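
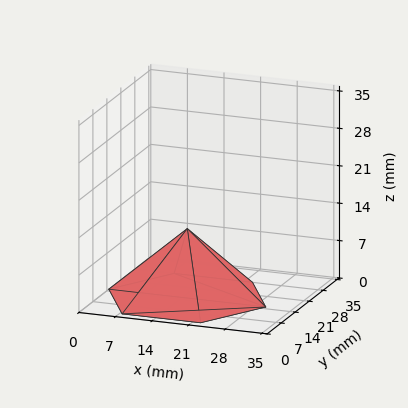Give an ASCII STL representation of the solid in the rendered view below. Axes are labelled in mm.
Reading the render: the shape is a regular 6-sided pyramid, base circumscribed radius ≈ 15 mm, apex at z ≈ 13 mm (dimensions read to the nearest mm from the axis ticks). For the STL, each face is triangulated and given an outward normal.

solid part
  facet normal 0.0000 0.0000 -1.0000
    outer loop
      vertex 7.5 28.0 0.0
      vertex 22.5 28.0 0.0
      vertex 30.0 15.0 0.0
    endloop
  endfacet
  facet normal 0.0000 0.0000 -1.0000
    outer loop
      vertex 0.0 15.0 0.0
      vertex 7.5 28.0 0.0
      vertex 30.0 15.0 0.0
    endloop
  endfacet
  facet normal 0.0000 0.0000 -1.0000
    outer loop
      vertex 7.5 2.0 0.0
      vertex 0.0 15.0 0.0
      vertex 30.0 15.0 0.0
    endloop
  endfacet
  facet normal 0.0000 0.0000 -1.0000
    outer loop
      vertex 22.5 2.0 0.0
      vertex 7.5 2.0 0.0
      vertex 30.0 15.0 0.0
    endloop
  endfacet
  facet normal 0.6127 0.3535 0.7069
    outer loop
      vertex 30.0 15.0 0.0
      vertex 22.5 28.0 0.0
      vertex 15.0 15.0 13.0
    endloop
  endfacet
  facet normal 0.0000 0.7071 0.7071
    outer loop
      vertex 22.5 28.0 0.0
      vertex 7.5 28.0 0.0
      vertex 15.0 15.0 13.0
    endloop
  endfacet
  facet normal -0.6127 0.3535 0.7069
    outer loop
      vertex 7.5 28.0 0.0
      vertex 0.0 15.0 0.0
      vertex 15.0 15.0 13.0
    endloop
  endfacet
  facet normal -0.6127 -0.3535 0.7069
    outer loop
      vertex 0.0 15.0 0.0
      vertex 7.5 2.0 0.0
      vertex 15.0 15.0 13.0
    endloop
  endfacet
  facet normal 0.0000 -0.7071 0.7071
    outer loop
      vertex 7.5 2.0 0.0
      vertex 22.5 2.0 0.0
      vertex 15.0 15.0 13.0
    endloop
  endfacet
  facet normal 0.6127 -0.3535 0.7069
    outer loop
      vertex 22.5 2.0 0.0
      vertex 30.0 15.0 0.0
      vertex 15.0 15.0 13.0
    endloop
  endfacet
endsolid part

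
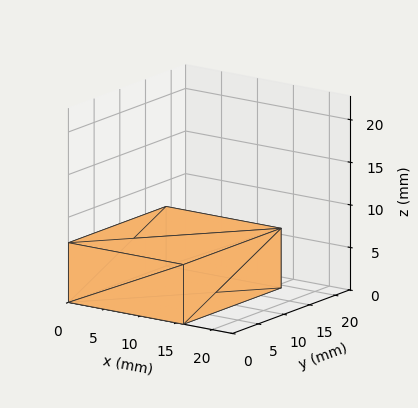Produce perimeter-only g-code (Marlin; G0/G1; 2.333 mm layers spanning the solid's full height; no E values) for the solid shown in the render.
Reading the render: the shape is a rectangular box, roughly 16 × 19 mm footprint and 7 mm tall (dimensions read to the nearest mm from the axis ticks). For the g-code, the solid's height is divided into equal slices at the stated Δz and each level perimeter traced with G1 moves after a G0 lift.

; perimeter-only toolpath
G21 ; units = mm
G90 ; absolute positioning
G28 ; home
; layer 1
G0 Z2.333
G0 X0.000 Y0.000
G1 X16.000 Y0.000
G1 X16.000 Y19.000
G1 X0.000 Y19.000
G1 X0.000 Y0.000
; layer 2
G0 Z4.667
G0 X0.000 Y0.000
G1 X16.000 Y0.000
G1 X16.000 Y19.000
G1 X0.000 Y19.000
G1 X0.000 Y0.000
; layer 3
G0 Z7.000
G0 X0.000 Y0.000
G1 X16.000 Y0.000
G1 X16.000 Y19.000
G1 X0.000 Y19.000
G1 X0.000 Y0.000
M2 ; end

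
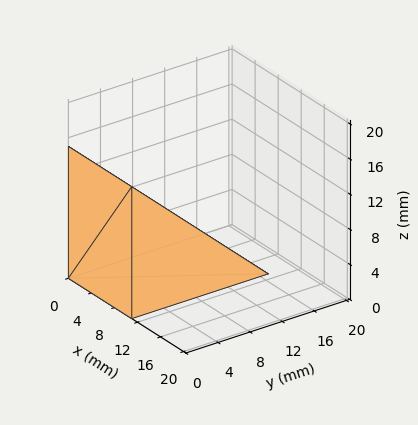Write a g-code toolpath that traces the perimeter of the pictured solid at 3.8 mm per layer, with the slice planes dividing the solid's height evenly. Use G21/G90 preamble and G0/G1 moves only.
Reading the render: the shape is a wedge (ramp): 11 × 17 mm base, rising to 15 mm along the y=0 edge and sloping linearly to z=0 at y=17 (dimensions read to the nearest mm from the axis ticks). For the g-code, the solid's height is divided into equal slices at the stated Δz and each level perimeter traced with G1 moves after a G0 lift.

; perimeter-only toolpath
G21 ; units = mm
G90 ; absolute positioning
G28 ; home
; layer 1
G0 Z3.8
G0 X0.0 Y0.0
G1 X11.0 Y0.0
G1 X11.0 Y12.8
G1 X0.0 Y12.8
G1 X0.0 Y0.0
; layer 2
G0 Z7.5
G0 X0.0 Y0.0
G1 X11.0 Y0.0
G1 X11.0 Y8.5
G1 X0.0 Y8.5
G1 X0.0 Y0.0
; layer 3
G0 Z11.2
G0 X0.0 Y0.0
G1 X11.0 Y0.0
G1 X11.0 Y4.2
G1 X0.0 Y4.2
G1 X0.0 Y0.0
M2 ; end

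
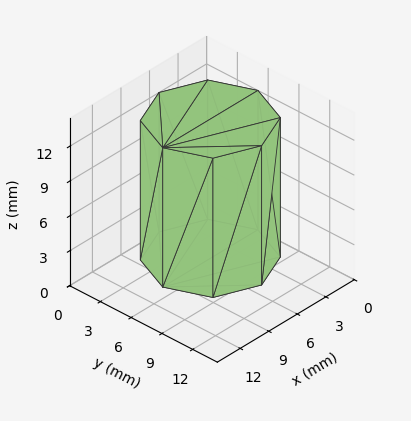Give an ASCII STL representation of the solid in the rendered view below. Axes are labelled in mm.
Reading the render: the shape is a regular 8-sided prism (a cylinder approximated with 8 flat sides), circumscribed radius ≈ 5 mm, height ≈ 12 mm (dimensions read to the nearest mm from the axis ticks). For the STL, each face is triangulated and given an outward normal.

solid part
  facet normal 0.0000 0.0000 -1.0000
    outer loop
      vertex 5.00 10.00 0.00
      vertex 8.54 8.54 0.00
      vertex 10.00 5.00 0.00
    endloop
  endfacet
  facet normal 0.0000 0.0000 -1.0000
    outer loop
      vertex 1.46 8.54 0.00
      vertex 5.00 10.00 0.00
      vertex 10.00 5.00 0.00
    endloop
  endfacet
  facet normal 0.0000 0.0000 -1.0000
    outer loop
      vertex 0.00 5.00 0.00
      vertex 1.46 8.54 0.00
      vertex 10.00 5.00 0.00
    endloop
  endfacet
  facet normal 0.0000 0.0000 -1.0000
    outer loop
      vertex 1.46 1.46 0.00
      vertex 0.00 5.00 0.00
      vertex 10.00 5.00 0.00
    endloop
  endfacet
  facet normal 0.0000 0.0000 -1.0000
    outer loop
      vertex 5.00 0.00 0.00
      vertex 1.46 1.46 0.00
      vertex 10.00 5.00 0.00
    endloop
  endfacet
  facet normal 0.0000 0.0000 -1.0000
    outer loop
      vertex 8.54 1.46 0.00
      vertex 5.00 0.00 0.00
      vertex 10.00 5.00 0.00
    endloop
  endfacet
  facet normal 0.0000 0.0000 1.0000
    outer loop
      vertex 10.00 5.00 12.00
      vertex 8.54 8.54 12.00
      vertex 5.00 10.00 12.00
    endloop
  endfacet
  facet normal 0.0000 0.0000 1.0000
    outer loop
      vertex 10.00 5.00 12.00
      vertex 5.00 10.00 12.00
      vertex 1.46 8.54 12.00
    endloop
  endfacet
  facet normal 0.0000 0.0000 1.0000
    outer loop
      vertex 10.00 5.00 12.00
      vertex 1.46 8.54 12.00
      vertex 0.00 5.00 12.00
    endloop
  endfacet
  facet normal 0.0000 0.0000 1.0000
    outer loop
      vertex 10.00 5.00 12.00
      vertex 0.00 5.00 12.00
      vertex 1.46 1.46 12.00
    endloop
  endfacet
  facet normal 0.0000 0.0000 1.0000
    outer loop
      vertex 10.00 5.00 12.00
      vertex 1.46 1.46 12.00
      vertex 5.00 0.00 12.00
    endloop
  endfacet
  facet normal 0.0000 0.0000 1.0000
    outer loop
      vertex 10.00 5.00 12.00
      vertex 5.00 0.00 12.00
      vertex 8.54 1.46 12.00
    endloop
  endfacet
  facet normal 0.9245 0.3813 0.0000
    outer loop
      vertex 10.00 5.00 0.00
      vertex 8.54 8.54 0.00
      vertex 8.54 8.54 12.00
    endloop
  endfacet
  facet normal 0.9245 0.3813 0.0000
    outer loop
      vertex 10.00 5.00 0.00
      vertex 8.54 8.54 12.00
      vertex 10.00 5.00 12.00
    endloop
  endfacet
  facet normal 0.3813 0.9245 0.0000
    outer loop
      vertex 8.54 8.54 0.00
      vertex 5.00 10.00 0.00
      vertex 5.00 10.00 12.00
    endloop
  endfacet
  facet normal 0.3813 0.9245 0.0000
    outer loop
      vertex 8.54 8.54 0.00
      vertex 5.00 10.00 12.00
      vertex 8.54 8.54 12.00
    endloop
  endfacet
  facet normal -0.3813 0.9245 0.0000
    outer loop
      vertex 5.00 10.00 0.00
      vertex 1.46 8.54 0.00
      vertex 1.46 8.54 12.00
    endloop
  endfacet
  facet normal -0.3813 0.9245 0.0000
    outer loop
      vertex 5.00 10.00 0.00
      vertex 1.46 8.54 12.00
      vertex 5.00 10.00 12.00
    endloop
  endfacet
  facet normal -0.9245 0.3813 0.0000
    outer loop
      vertex 1.46 8.54 0.00
      vertex 0.00 5.00 0.00
      vertex 0.00 5.00 12.00
    endloop
  endfacet
  facet normal -0.9245 0.3813 0.0000
    outer loop
      vertex 1.46 8.54 0.00
      vertex 0.00 5.00 12.00
      vertex 1.46 8.54 12.00
    endloop
  endfacet
  facet normal -0.9245 -0.3813 0.0000
    outer loop
      vertex 0.00 5.00 0.00
      vertex 1.46 1.46 0.00
      vertex 1.46 1.46 12.00
    endloop
  endfacet
  facet normal -0.9245 -0.3813 0.0000
    outer loop
      vertex 0.00 5.00 0.00
      vertex 1.46 1.46 12.00
      vertex 0.00 5.00 12.00
    endloop
  endfacet
  facet normal -0.3813 -0.9245 0.0000
    outer loop
      vertex 1.46 1.46 0.00
      vertex 5.00 0.00 0.00
      vertex 5.00 0.00 12.00
    endloop
  endfacet
  facet normal -0.3813 -0.9245 0.0000
    outer loop
      vertex 1.46 1.46 0.00
      vertex 5.00 0.00 12.00
      vertex 1.46 1.46 12.00
    endloop
  endfacet
  facet normal 0.3813 -0.9245 0.0000
    outer loop
      vertex 5.00 0.00 0.00
      vertex 8.54 1.46 0.00
      vertex 8.54 1.46 12.00
    endloop
  endfacet
  facet normal 0.3813 -0.9245 0.0000
    outer loop
      vertex 5.00 0.00 0.00
      vertex 8.54 1.46 12.00
      vertex 5.00 0.00 12.00
    endloop
  endfacet
  facet normal 0.9245 -0.3813 0.0000
    outer loop
      vertex 8.54 1.46 0.00
      vertex 10.00 5.00 0.00
      vertex 10.00 5.00 12.00
    endloop
  endfacet
  facet normal 0.9245 -0.3813 0.0000
    outer loop
      vertex 8.54 1.46 0.00
      vertex 10.00 5.00 12.00
      vertex 8.54 1.46 12.00
    endloop
  endfacet
endsolid part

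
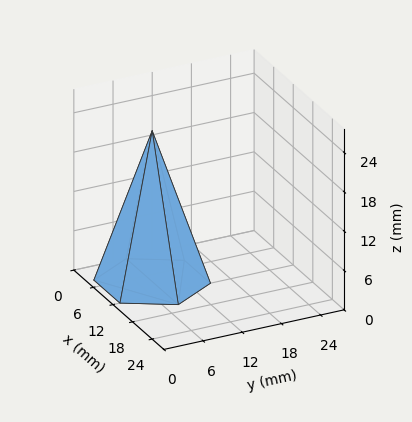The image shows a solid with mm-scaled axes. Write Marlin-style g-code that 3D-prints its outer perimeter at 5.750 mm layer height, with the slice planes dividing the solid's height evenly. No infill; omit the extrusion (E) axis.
Reading the render: the shape is a regular 6-sided pyramid, base circumscribed radius ≈ 8 mm, apex at z ≈ 23 mm (dimensions read to the nearest mm from the axis ticks). For the g-code, the solid's height is divided into equal slices at the stated Δz and each level perimeter traced with G1 moves after a G0 lift.

; perimeter-only toolpath
G21 ; units = mm
G90 ; absolute positioning
G28 ; home
; layer 1
G0 Z5.750
G0 X14.000 Y8.000
G1 X11.000 Y13.196
G1 X5.000 Y13.196
G1 X2.000 Y8.000
G1 X5.000 Y2.804
G1 X11.000 Y2.804
G1 X14.000 Y8.000
; layer 2
G0 Z11.500
G0 X12.000 Y8.000
G1 X10.000 Y11.464
G1 X6.000 Y11.464
G1 X4.000 Y8.000
G1 X6.000 Y4.536
G1 X10.000 Y4.536
G1 X12.000 Y8.000
; layer 3
G0 Z17.250
G0 X10.000 Y8.000
G1 X9.000 Y9.732
G1 X7.000 Y9.732
G1 X6.000 Y8.000
G1 X7.000 Y6.268
G1 X9.000 Y6.268
G1 X10.000 Y8.000
M2 ; end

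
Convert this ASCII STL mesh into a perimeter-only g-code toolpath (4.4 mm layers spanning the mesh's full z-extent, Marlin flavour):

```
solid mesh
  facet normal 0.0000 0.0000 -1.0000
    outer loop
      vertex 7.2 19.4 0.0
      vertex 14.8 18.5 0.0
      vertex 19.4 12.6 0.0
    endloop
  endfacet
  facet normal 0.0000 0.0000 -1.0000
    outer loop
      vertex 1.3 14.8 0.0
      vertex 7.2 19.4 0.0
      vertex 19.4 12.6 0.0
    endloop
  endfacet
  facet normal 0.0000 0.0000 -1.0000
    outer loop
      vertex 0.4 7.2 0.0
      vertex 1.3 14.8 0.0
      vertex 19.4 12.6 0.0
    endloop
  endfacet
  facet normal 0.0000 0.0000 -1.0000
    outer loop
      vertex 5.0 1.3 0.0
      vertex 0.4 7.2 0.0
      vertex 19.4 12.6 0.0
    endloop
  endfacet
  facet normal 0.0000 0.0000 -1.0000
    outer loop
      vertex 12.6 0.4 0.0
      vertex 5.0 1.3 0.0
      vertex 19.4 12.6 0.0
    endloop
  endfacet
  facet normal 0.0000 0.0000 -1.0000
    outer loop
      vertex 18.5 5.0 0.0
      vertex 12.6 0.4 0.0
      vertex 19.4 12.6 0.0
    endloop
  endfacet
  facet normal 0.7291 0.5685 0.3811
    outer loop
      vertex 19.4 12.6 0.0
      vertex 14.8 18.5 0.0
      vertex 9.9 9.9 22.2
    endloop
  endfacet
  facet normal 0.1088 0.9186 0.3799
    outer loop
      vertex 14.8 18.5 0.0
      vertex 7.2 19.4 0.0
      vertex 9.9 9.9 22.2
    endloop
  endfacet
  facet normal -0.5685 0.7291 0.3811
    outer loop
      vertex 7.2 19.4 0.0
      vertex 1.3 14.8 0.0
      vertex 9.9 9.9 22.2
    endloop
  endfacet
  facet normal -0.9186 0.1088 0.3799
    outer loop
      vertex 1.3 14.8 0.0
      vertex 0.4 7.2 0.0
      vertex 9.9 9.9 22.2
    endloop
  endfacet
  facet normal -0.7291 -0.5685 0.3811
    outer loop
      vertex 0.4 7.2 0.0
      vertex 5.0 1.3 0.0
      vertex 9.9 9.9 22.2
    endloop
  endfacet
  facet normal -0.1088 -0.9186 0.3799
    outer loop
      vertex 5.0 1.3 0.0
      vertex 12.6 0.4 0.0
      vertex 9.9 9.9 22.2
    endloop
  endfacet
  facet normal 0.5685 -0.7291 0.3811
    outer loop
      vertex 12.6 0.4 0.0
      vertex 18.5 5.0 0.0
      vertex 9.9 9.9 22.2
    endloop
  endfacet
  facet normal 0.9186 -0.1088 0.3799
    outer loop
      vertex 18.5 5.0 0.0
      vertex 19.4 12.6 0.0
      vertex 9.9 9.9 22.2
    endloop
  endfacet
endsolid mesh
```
; perimeter-only toolpath
G21 ; units = mm
G90 ; absolute positioning
G28 ; home
; layer 1
G0 Z4.4
G0 X17.5 Y12.1
G1 X13.8 Y16.8
G1 X7.7 Y17.5
G1 X3.0 Y13.8
G1 X2.3 Y7.7
G1 X6.0 Y3.0
G1 X12.1 Y2.3
G1 X16.8 Y6.0
G1 X17.5 Y12.1
; layer 2
G0 Z8.9
G0 X15.6 Y11.5
G1 X12.8 Y15.1
G1 X8.3 Y15.6
G1 X4.7 Y12.8
G1 X4.2 Y8.3
G1 X7.0 Y4.7
G1 X11.5 Y4.2
G1 X15.1 Y7.0
G1 X15.6 Y11.5
; layer 3
G0 Z13.3
G0 X13.7 Y11.0
G1 X11.9 Y13.3
G1 X8.8 Y13.7
G1 X6.5 Y11.9
G1 X6.1 Y8.8
G1 X7.9 Y6.5
G1 X11.0 Y6.1
G1 X13.3 Y7.9
G1 X13.7 Y11.0
; layer 4
G0 Z17.8
G0 X11.8 Y10.4
G1 X10.9 Y11.6
G1 X9.4 Y11.8
G1 X8.2 Y10.9
G1 X8.0 Y9.4
G1 X8.9 Y8.2
G1 X10.4 Y8.0
G1 X11.6 Y8.9
G1 X11.8 Y10.4
M2 ; end

The solid is a regular 8-sided pyramid, base circumscribed radius ≈ 9.9 mm, apex at z ≈ 22.2 mm. Slicing at Δz = 4.4 mm — 5 equal slices spanning the solid's height, so layer i sits at z = i·h/5 — gives 4 non-empty perimeters. Each is a 8-segment closed polygon; G0 lifts to the layer z and rapids to the start vertex, then G1 traces the edges. The cross-section shrinks linearly with z (the slice at the apex is degenerate and omitted).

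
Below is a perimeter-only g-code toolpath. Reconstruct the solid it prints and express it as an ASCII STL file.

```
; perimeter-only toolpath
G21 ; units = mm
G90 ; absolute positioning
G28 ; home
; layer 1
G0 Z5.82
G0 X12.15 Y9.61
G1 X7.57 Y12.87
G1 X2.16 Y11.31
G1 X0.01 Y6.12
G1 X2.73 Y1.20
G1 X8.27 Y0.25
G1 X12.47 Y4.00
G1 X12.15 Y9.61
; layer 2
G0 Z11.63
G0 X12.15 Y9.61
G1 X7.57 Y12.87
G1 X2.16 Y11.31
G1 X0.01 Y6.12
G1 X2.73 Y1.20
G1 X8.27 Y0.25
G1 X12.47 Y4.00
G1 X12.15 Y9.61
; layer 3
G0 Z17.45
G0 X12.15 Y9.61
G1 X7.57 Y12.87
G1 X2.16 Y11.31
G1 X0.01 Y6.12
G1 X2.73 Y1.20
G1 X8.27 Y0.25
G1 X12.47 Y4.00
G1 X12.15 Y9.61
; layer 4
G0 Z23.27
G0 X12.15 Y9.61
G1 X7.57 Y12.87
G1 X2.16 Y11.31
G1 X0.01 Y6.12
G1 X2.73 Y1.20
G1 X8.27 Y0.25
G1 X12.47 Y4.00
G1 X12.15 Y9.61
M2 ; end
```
solid part
  facet normal 0.0000 0.0000 -1.0000
    outer loop
      vertex 2.16 11.31 0.00
      vertex 7.57 12.87 0.00
      vertex 12.15 9.61 0.00
    endloop
  endfacet
  facet normal 0.0000 0.0000 -1.0000
    outer loop
      vertex 0.01 6.12 0.00
      vertex 2.16 11.31 0.00
      vertex 12.15 9.61 0.00
    endloop
  endfacet
  facet normal 0.0000 0.0000 -1.0000
    outer loop
      vertex 2.73 1.20 0.00
      vertex 0.01 6.12 0.00
      vertex 12.15 9.61 0.00
    endloop
  endfacet
  facet normal 0.0000 0.0000 -1.0000
    outer loop
      vertex 8.27 0.25 0.00
      vertex 2.73 1.20 0.00
      vertex 12.15 9.61 0.00
    endloop
  endfacet
  facet normal 0.0000 0.0000 -1.0000
    outer loop
      vertex 12.47 4.00 0.00
      vertex 8.27 0.25 0.00
      vertex 12.15 9.61 0.00
    endloop
  endfacet
  facet normal 0.0000 0.0000 1.0000
    outer loop
      vertex 12.15 9.61 23.27
      vertex 7.57 12.87 23.27
      vertex 2.16 11.31 23.27
    endloop
  endfacet
  facet normal 0.0000 0.0000 1.0000
    outer loop
      vertex 12.15 9.61 23.27
      vertex 2.16 11.31 23.27
      vertex 0.01 6.12 23.27
    endloop
  endfacet
  facet normal 0.0000 0.0000 1.0000
    outer loop
      vertex 12.15 9.61 23.27
      vertex 0.01 6.12 23.27
      vertex 2.73 1.20 23.27
    endloop
  endfacet
  facet normal 0.0000 0.0000 1.0000
    outer loop
      vertex 12.15 9.61 23.27
      vertex 2.73 1.20 23.27
      vertex 8.27 0.25 23.27
    endloop
  endfacet
  facet normal 0.0000 0.0000 1.0000
    outer loop
      vertex 12.15 9.61 23.27
      vertex 8.27 0.25 23.27
      vertex 12.47 4.00 23.27
    endloop
  endfacet
  facet normal 0.5799 0.8147 0.0000
    outer loop
      vertex 12.15 9.61 0.00
      vertex 7.57 12.87 0.00
      vertex 7.57 12.87 23.27
    endloop
  endfacet
  facet normal 0.5799 0.8147 0.0000
    outer loop
      vertex 12.15 9.61 0.00
      vertex 7.57 12.87 23.27
      vertex 12.15 9.61 23.27
    endloop
  endfacet
  facet normal -0.2771 0.9609 0.0000
    outer loop
      vertex 7.57 12.87 0.00
      vertex 2.16 11.31 0.00
      vertex 2.16 11.31 23.27
    endloop
  endfacet
  facet normal -0.2771 0.9609 0.0000
    outer loop
      vertex 7.57 12.87 0.00
      vertex 2.16 11.31 23.27
      vertex 7.57 12.87 23.27
    endloop
  endfacet
  facet normal -0.9239 0.3827 0.0000
    outer loop
      vertex 2.16 11.31 0.00
      vertex 0.01 6.12 0.00
      vertex 0.01 6.12 23.27
    endloop
  endfacet
  facet normal -0.9239 0.3827 0.0000
    outer loop
      vertex 2.16 11.31 0.00
      vertex 0.01 6.12 23.27
      vertex 2.16 11.31 23.27
    endloop
  endfacet
  facet normal -0.8752 -0.4838 0.0000
    outer loop
      vertex 0.01 6.12 0.00
      vertex 2.73 1.20 0.00
      vertex 2.73 1.20 23.27
    endloop
  endfacet
  facet normal -0.8752 -0.4838 0.0000
    outer loop
      vertex 0.01 6.12 0.00
      vertex 2.73 1.20 23.27
      vertex 0.01 6.12 23.27
    endloop
  endfacet
  facet normal -0.1690 -0.9856 0.0000
    outer loop
      vertex 2.73 1.20 0.00
      vertex 8.27 0.25 0.00
      vertex 8.27 0.25 23.27
    endloop
  endfacet
  facet normal -0.1690 -0.9856 0.0000
    outer loop
      vertex 2.73 1.20 0.00
      vertex 8.27 0.25 23.27
      vertex 2.73 1.20 23.27
    endloop
  endfacet
  facet normal 0.6660 -0.7459 0.0000
    outer loop
      vertex 8.27 0.25 0.00
      vertex 12.47 4.00 0.00
      vertex 12.47 4.00 23.27
    endloop
  endfacet
  facet normal 0.6660 -0.7459 0.0000
    outer loop
      vertex 8.27 0.25 0.00
      vertex 12.47 4.00 23.27
      vertex 8.27 0.25 23.27
    endloop
  endfacet
  facet normal 0.9984 0.0569 0.0000
    outer loop
      vertex 12.47 4.00 0.00
      vertex 12.15 9.61 0.00
      vertex 12.15 9.61 23.27
    endloop
  endfacet
  facet normal 0.9984 0.0569 0.0000
    outer loop
      vertex 12.47 4.00 0.00
      vertex 12.15 9.61 23.27
      vertex 12.47 4.00 23.27
    endloop
  endfacet
endsolid part

The G0 Z moves step by Δz≈5.82 mm. Every layer's G1 loop is the same polygon, so the solid is a straight extrusion of it from z=0 to z≈23.3. Closing with flat bottom and top caps and triangulating gives 24 facets — a regular 7-sided prism (a cylinder approximated with 7 flat sides), circumscribed radius ≈ 6.48 mm, height ≈ 23.3 mm.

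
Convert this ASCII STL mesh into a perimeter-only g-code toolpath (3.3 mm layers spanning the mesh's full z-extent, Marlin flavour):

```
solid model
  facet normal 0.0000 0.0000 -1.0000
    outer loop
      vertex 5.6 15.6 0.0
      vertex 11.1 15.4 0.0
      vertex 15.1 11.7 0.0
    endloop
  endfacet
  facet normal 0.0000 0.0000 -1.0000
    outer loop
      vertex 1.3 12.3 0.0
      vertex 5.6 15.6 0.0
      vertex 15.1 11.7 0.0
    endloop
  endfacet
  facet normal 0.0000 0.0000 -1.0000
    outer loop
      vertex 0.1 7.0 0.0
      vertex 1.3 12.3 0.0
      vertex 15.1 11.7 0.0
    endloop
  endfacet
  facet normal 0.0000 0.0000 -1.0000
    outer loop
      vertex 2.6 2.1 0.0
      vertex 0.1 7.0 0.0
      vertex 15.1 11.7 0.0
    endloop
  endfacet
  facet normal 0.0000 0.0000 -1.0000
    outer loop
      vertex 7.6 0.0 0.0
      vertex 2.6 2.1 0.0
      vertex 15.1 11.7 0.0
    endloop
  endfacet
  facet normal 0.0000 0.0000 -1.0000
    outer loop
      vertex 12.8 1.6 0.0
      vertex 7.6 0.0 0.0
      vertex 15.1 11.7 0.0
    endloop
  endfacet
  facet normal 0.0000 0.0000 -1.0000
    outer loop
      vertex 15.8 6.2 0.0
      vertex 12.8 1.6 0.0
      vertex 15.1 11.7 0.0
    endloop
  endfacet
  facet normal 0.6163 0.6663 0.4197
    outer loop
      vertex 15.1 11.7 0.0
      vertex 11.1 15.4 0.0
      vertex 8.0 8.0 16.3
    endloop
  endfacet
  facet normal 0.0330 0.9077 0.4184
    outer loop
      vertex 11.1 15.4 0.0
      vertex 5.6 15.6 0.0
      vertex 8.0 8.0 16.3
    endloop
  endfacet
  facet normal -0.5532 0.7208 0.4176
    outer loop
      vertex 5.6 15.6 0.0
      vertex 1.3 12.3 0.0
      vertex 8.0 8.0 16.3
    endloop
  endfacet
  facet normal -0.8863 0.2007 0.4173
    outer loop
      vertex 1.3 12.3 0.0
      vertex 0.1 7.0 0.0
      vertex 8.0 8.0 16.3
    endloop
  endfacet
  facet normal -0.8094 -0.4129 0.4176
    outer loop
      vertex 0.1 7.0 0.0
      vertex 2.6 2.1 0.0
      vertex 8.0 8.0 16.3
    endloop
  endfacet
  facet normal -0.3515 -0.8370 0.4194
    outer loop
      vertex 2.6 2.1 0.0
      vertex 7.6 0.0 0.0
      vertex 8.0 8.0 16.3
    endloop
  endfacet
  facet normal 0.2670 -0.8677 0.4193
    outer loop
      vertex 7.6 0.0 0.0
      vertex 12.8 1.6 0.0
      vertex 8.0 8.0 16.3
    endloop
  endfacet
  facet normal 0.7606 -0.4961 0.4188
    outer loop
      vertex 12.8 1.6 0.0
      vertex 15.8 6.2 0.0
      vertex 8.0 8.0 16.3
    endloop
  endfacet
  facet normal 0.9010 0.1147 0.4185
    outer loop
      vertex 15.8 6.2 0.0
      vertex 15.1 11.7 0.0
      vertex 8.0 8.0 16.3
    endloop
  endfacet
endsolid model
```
; perimeter-only toolpath
G21 ; units = mm
G90 ; absolute positioning
G28 ; home
; layer 1
G0 Z3.3
G0 X13.7 Y11.0
G1 X10.5 Y13.9
G1 X6.1 Y14.1
G1 X2.6 Y11.4
G1 X1.7 Y7.2
G1 X3.7 Y3.3
G1 X7.7 Y1.6
G1 X11.8 Y2.9
G1 X14.2 Y6.6
G1 X13.7 Y11.0
; layer 2
G0 Z6.5
G0 X12.3 Y10.2
G1 X9.9 Y12.4
G1 X6.6 Y12.6
G1 X4.0 Y10.6
G1 X3.3 Y7.4
G1 X4.8 Y4.5
G1 X7.8 Y3.2
G1 X10.9 Y4.2
G1 X12.7 Y6.9
G1 X12.3 Y10.2
; layer 3
G0 Z9.8
G0 X10.8 Y9.5
G1 X9.2 Y11.0
G1 X7.0 Y11.0
G1 X5.3 Y9.7
G1 X4.8 Y7.6
G1 X5.8 Y5.6
G1 X7.8 Y4.8
G1 X9.9 Y5.4
G1 X11.1 Y7.3
G1 X10.8 Y9.5
; layer 4
G0 Z13.0
G0 X9.4 Y8.7
G1 X8.6 Y9.5
G1 X7.5 Y9.5
G1 X6.7 Y8.9
G1 X6.4 Y7.8
G1 X6.9 Y6.8
G1 X7.9 Y6.4
G1 X9.0 Y6.7
G1 X9.6 Y7.6
G1 X9.4 Y8.7
M2 ; end

The solid is a regular 9-sided pyramid, base circumscribed radius ≈ 8 mm, apex at z ≈ 16.3 mm. Slicing at Δz = 3.3 mm — 5 equal slices spanning the solid's height, so layer i sits at z = i·h/5 — gives 4 non-empty perimeters. Each is a 9-segment closed polygon; G0 lifts to the layer z and rapids to the start vertex, then G1 traces the edges. The cross-section shrinks linearly with z (the slice at the apex is degenerate and omitted).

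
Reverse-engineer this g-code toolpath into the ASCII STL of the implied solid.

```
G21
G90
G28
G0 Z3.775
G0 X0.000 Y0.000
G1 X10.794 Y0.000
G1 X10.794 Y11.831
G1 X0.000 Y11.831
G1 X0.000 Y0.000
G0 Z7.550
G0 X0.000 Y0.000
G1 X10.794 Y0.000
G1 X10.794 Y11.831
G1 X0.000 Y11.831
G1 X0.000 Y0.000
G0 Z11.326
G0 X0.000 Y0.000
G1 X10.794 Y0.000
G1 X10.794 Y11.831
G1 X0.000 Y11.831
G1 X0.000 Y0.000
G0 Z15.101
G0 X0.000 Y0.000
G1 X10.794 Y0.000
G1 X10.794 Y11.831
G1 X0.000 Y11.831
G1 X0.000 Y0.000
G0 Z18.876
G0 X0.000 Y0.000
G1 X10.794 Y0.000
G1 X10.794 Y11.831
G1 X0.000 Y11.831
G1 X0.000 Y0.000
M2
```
solid part
  facet normal 0.0000 0.0000 -1.0000
    outer loop
      vertex 10.794 11.831 0.000
      vertex 10.794 0.000 0.000
      vertex 0.000 0.000 0.000
    endloop
  endfacet
  facet normal 0.0000 0.0000 -1.0000
    outer loop
      vertex 0.000 11.831 0.000
      vertex 10.794 11.831 0.000
      vertex 0.000 0.000 0.000
    endloop
  endfacet
  facet normal 0.0000 0.0000 1.0000
    outer loop
      vertex 0.000 0.000 18.876
      vertex 10.794 0.000 18.876
      vertex 10.794 11.831 18.876
    endloop
  endfacet
  facet normal 0.0000 0.0000 1.0000
    outer loop
      vertex 0.000 0.000 18.876
      vertex 10.794 11.831 18.876
      vertex 0.000 11.831 18.876
    endloop
  endfacet
  facet normal 0.0000 -1.0000 0.0000
    outer loop
      vertex 0.000 0.000 0.000
      vertex 10.794 0.000 0.000
      vertex 10.794 0.000 18.876
    endloop
  endfacet
  facet normal 0.0000 -1.0000 0.0000
    outer loop
      vertex 0.000 0.000 0.000
      vertex 10.794 0.000 18.876
      vertex 0.000 0.000 18.876
    endloop
  endfacet
  facet normal 0.0000 1.0000 0.0000
    outer loop
      vertex 10.794 11.831 18.876
      vertex 10.794 11.831 0.000
      vertex 0.000 11.831 0.000
    endloop
  endfacet
  facet normal 0.0000 1.0000 0.0000
    outer loop
      vertex 0.000 11.831 18.876
      vertex 10.794 11.831 18.876
      vertex 0.000 11.831 0.000
    endloop
  endfacet
  facet normal -1.0000 0.0000 0.0000
    outer loop
      vertex 0.000 11.831 18.876
      vertex 0.000 11.831 0.000
      vertex 0.000 0.000 0.000
    endloop
  endfacet
  facet normal -1.0000 0.0000 0.0000
    outer loop
      vertex 0.000 0.000 18.876
      vertex 0.000 11.831 18.876
      vertex 0.000 0.000 0.000
    endloop
  endfacet
  facet normal 1.0000 0.0000 0.0000
    outer loop
      vertex 10.794 0.000 0.000
      vertex 10.794 11.831 0.000
      vertex 10.794 11.831 18.876
    endloop
  endfacet
  facet normal 1.0000 0.0000 0.0000
    outer loop
      vertex 10.794 0.000 0.000
      vertex 10.794 11.831 18.876
      vertex 10.794 0.000 18.876
    endloop
  endfacet
endsolid part

The G0 Z moves step by Δz≈3.775 mm. Every layer's G1 loop is the same polygon, so the solid is a straight extrusion of it from z=0 to z≈18.9. Closing with flat bottom and top caps and triangulating gives 12 facets — a rectangular box, roughly 10.8 × 11.8 mm footprint and 18.9 mm tall.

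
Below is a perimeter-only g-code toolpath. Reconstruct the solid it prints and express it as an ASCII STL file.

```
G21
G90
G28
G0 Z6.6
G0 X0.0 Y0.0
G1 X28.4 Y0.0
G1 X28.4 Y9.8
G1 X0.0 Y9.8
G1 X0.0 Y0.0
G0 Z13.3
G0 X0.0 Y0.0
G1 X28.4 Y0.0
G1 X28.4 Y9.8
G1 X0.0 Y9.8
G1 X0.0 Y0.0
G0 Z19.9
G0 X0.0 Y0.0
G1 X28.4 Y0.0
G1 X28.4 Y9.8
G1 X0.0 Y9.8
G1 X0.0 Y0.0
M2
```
solid part
  facet normal 0.0000 0.0000 -1.0000
    outer loop
      vertex 28.4 9.8 0.0
      vertex 28.4 0.0 0.0
      vertex 0.0 0.0 0.0
    endloop
  endfacet
  facet normal 0.0000 0.0000 -1.0000
    outer loop
      vertex 0.0 9.8 0.0
      vertex 28.4 9.8 0.0
      vertex 0.0 0.0 0.0
    endloop
  endfacet
  facet normal 0.0000 0.0000 1.0000
    outer loop
      vertex 0.0 0.0 19.9
      vertex 28.4 0.0 19.9
      vertex 28.4 9.8 19.9
    endloop
  endfacet
  facet normal 0.0000 0.0000 1.0000
    outer loop
      vertex 0.0 0.0 19.9
      vertex 28.4 9.8 19.9
      vertex 0.0 9.8 19.9
    endloop
  endfacet
  facet normal 0.0000 -1.0000 0.0000
    outer loop
      vertex 0.0 0.0 0.0
      vertex 28.4 0.0 0.0
      vertex 28.4 0.0 19.9
    endloop
  endfacet
  facet normal 0.0000 -1.0000 0.0000
    outer loop
      vertex 0.0 0.0 0.0
      vertex 28.4 0.0 19.9
      vertex 0.0 0.0 19.9
    endloop
  endfacet
  facet normal 0.0000 1.0000 0.0000
    outer loop
      vertex 28.4 9.8 19.9
      vertex 28.4 9.8 0.0
      vertex 0.0 9.8 0.0
    endloop
  endfacet
  facet normal 0.0000 1.0000 0.0000
    outer loop
      vertex 0.0 9.8 19.9
      vertex 28.4 9.8 19.9
      vertex 0.0 9.8 0.0
    endloop
  endfacet
  facet normal -1.0000 0.0000 0.0000
    outer loop
      vertex 0.0 9.8 19.9
      vertex 0.0 9.8 0.0
      vertex 0.0 0.0 0.0
    endloop
  endfacet
  facet normal -1.0000 0.0000 0.0000
    outer loop
      vertex 0.0 0.0 19.9
      vertex 0.0 9.8 19.9
      vertex 0.0 0.0 0.0
    endloop
  endfacet
  facet normal 1.0000 0.0000 0.0000
    outer loop
      vertex 28.4 0.0 0.0
      vertex 28.4 9.8 0.0
      vertex 28.4 9.8 19.9
    endloop
  endfacet
  facet normal 1.0000 0.0000 0.0000
    outer loop
      vertex 28.4 0.0 0.0
      vertex 28.4 9.8 19.9
      vertex 28.4 0.0 19.9
    endloop
  endfacet
endsolid part

The G0 Z moves step by Δz≈6.6 mm. Every layer's G1 loop is the same polygon, so the solid is a straight extrusion of it from z=0 to z≈19.9. Closing with flat bottom and top caps and triangulating gives 12 facets — a rectangular box, roughly 28.4 × 9.8 mm footprint and 19.9 mm tall.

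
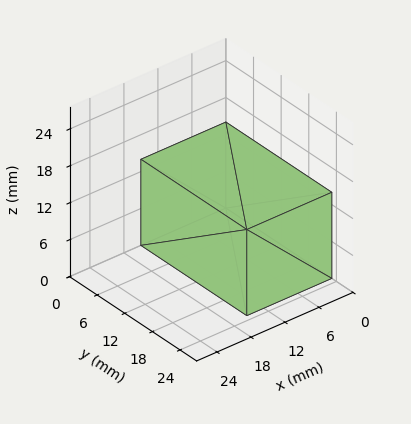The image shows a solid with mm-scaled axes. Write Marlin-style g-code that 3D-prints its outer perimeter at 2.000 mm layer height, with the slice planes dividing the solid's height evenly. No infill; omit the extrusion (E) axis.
Reading the render: the shape is a rectangular box, roughly 15 × 23 mm footprint and 14 mm tall (dimensions read to the nearest mm from the axis ticks). For the g-code, the solid's height is divided into equal slices at the stated Δz and each level perimeter traced with G1 moves after a G0 lift.

; perimeter-only toolpath
G21 ; units = mm
G90 ; absolute positioning
G28 ; home
; layer 1
G0 Z2.000
G0 X0.000 Y0.000
G1 X15.000 Y0.000
G1 X15.000 Y23.000
G1 X0.000 Y23.000
G1 X0.000 Y0.000
; layer 2
G0 Z4.000
G0 X0.000 Y0.000
G1 X15.000 Y0.000
G1 X15.000 Y23.000
G1 X0.000 Y23.000
G1 X0.000 Y0.000
; layer 3
G0 Z6.000
G0 X0.000 Y0.000
G1 X15.000 Y0.000
G1 X15.000 Y23.000
G1 X0.000 Y23.000
G1 X0.000 Y0.000
; layer 4
G0 Z8.000
G0 X0.000 Y0.000
G1 X15.000 Y0.000
G1 X15.000 Y23.000
G1 X0.000 Y23.000
G1 X0.000 Y0.000
; layer 5
G0 Z10.000
G0 X0.000 Y0.000
G1 X15.000 Y0.000
G1 X15.000 Y23.000
G1 X0.000 Y23.000
G1 X0.000 Y0.000
; layer 6
G0 Z12.000
G0 X0.000 Y0.000
G1 X15.000 Y0.000
G1 X15.000 Y23.000
G1 X0.000 Y23.000
G1 X0.000 Y0.000
; layer 7
G0 Z14.000
G0 X0.000 Y0.000
G1 X15.000 Y0.000
G1 X15.000 Y23.000
G1 X0.000 Y23.000
G1 X0.000 Y0.000
M2 ; end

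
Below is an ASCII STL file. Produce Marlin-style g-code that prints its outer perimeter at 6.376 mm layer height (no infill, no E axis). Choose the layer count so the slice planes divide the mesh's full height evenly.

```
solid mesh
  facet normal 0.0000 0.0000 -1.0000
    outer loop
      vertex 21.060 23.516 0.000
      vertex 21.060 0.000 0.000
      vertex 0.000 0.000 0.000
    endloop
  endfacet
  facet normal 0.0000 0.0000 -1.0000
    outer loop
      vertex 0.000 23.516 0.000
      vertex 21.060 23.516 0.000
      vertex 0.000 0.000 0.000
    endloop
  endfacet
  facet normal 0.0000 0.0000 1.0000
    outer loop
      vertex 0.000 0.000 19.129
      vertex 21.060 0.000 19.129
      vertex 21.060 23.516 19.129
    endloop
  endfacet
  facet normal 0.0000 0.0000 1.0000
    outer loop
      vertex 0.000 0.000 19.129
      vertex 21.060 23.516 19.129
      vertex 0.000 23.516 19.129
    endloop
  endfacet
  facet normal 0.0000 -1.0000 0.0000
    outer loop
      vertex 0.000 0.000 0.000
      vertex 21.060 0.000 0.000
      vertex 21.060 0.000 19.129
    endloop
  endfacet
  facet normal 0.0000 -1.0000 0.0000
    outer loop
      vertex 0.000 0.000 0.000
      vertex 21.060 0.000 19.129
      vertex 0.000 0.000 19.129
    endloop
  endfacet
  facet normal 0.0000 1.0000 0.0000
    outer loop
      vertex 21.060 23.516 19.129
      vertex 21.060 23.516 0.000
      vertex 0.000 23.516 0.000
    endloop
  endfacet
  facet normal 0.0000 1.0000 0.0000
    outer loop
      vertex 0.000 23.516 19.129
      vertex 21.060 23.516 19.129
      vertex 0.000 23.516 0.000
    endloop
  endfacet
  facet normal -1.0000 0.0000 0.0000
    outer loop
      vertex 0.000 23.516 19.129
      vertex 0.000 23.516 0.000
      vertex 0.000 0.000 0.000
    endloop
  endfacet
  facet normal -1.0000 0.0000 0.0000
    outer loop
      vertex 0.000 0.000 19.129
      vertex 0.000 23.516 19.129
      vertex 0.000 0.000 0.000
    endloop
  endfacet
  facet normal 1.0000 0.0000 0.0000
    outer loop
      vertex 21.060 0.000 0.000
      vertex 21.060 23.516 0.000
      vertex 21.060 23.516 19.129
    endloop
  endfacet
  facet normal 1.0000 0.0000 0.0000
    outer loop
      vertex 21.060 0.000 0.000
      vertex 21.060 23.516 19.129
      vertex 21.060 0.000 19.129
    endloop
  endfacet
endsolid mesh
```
; perimeter-only toolpath
G21 ; units = mm
G90 ; absolute positioning
G28 ; home
; layer 1
G0 Z6.376
G0 X0.000 Y0.000
G1 X21.060 Y0.000
G1 X21.060 Y23.516
G1 X0.000 Y23.516
G1 X0.000 Y0.000
; layer 2
G0 Z12.753
G0 X0.000 Y0.000
G1 X21.060 Y0.000
G1 X21.060 Y23.516
G1 X0.000 Y23.516
G1 X0.000 Y0.000
; layer 3
G0 Z19.129
G0 X0.000 Y0.000
G1 X21.060 Y0.000
G1 X21.060 Y23.516
G1 X0.000 Y23.516
G1 X0.000 Y0.000
M2 ; end

The solid is a rectangular box, roughly 21.1 × 23.5 mm footprint and 19.1 mm tall. Slicing at Δz = 6.376 mm — 3 equal slices spanning the solid's height, so layer i sits at z = i·h/3 — gives 3 non-empty perimeters. Each is a 4-segment closed polygon; G0 lifts to the layer z and rapids to the start vertex, then G1 traces the edges.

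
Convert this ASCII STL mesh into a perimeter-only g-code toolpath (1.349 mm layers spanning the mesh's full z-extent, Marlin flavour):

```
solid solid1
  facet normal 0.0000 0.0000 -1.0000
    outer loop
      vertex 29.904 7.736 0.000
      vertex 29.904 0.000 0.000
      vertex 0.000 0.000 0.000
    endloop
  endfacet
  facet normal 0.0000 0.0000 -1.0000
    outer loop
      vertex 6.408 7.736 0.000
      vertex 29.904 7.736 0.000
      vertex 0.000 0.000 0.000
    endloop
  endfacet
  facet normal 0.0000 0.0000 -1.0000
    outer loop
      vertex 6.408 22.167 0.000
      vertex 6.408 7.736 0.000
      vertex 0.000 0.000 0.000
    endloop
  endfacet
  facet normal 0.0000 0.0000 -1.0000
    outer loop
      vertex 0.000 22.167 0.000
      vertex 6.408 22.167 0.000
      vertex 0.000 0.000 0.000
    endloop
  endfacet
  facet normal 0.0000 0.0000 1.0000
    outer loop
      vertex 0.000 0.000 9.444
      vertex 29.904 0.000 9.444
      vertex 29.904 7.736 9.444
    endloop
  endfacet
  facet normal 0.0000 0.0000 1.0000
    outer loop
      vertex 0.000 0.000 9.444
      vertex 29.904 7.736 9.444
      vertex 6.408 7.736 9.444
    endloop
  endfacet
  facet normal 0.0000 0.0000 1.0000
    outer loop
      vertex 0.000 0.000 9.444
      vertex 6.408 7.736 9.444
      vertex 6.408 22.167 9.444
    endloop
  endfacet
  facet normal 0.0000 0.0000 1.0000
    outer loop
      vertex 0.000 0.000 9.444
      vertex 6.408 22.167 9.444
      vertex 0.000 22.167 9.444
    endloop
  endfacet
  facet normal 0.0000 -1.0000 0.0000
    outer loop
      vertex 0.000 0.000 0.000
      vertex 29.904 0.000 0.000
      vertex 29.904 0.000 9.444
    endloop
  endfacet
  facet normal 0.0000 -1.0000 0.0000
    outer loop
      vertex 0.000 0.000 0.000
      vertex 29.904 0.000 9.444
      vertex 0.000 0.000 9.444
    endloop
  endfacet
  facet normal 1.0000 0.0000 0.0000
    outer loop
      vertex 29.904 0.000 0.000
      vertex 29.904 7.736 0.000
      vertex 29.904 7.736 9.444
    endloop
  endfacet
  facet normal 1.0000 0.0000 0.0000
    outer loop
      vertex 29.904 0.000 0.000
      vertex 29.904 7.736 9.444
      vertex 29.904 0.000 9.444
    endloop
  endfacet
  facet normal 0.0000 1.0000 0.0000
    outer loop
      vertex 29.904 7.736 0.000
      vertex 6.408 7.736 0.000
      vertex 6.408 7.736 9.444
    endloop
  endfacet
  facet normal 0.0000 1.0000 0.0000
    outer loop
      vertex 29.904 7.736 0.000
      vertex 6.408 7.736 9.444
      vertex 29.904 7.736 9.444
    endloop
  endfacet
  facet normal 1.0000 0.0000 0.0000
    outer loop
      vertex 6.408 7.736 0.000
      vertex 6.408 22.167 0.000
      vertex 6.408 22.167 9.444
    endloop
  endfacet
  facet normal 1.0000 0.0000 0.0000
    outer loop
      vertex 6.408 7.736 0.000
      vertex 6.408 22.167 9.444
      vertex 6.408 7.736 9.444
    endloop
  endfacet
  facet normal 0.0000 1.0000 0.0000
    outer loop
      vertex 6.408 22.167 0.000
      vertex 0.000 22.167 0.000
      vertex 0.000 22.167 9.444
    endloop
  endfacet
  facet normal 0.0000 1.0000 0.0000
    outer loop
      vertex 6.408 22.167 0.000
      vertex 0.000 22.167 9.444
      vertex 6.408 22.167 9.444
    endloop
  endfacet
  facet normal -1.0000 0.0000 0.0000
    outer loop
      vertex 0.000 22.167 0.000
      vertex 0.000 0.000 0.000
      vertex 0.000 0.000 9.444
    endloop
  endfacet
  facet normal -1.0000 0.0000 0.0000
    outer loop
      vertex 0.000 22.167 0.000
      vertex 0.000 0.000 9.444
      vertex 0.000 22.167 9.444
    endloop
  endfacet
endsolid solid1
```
; perimeter-only toolpath
G21 ; units = mm
G90 ; absolute positioning
G28 ; home
; layer 1
G0 Z1.349
G0 X0.000 Y0.000
G1 X29.904 Y0.000
G1 X29.904 Y7.736
G1 X6.408 Y7.736
G1 X6.408 Y22.167
G1 X0.000 Y22.167
G1 X0.000 Y0.000
; layer 2
G0 Z2.698
G0 X0.000 Y0.000
G1 X29.904 Y0.000
G1 X29.904 Y7.736
G1 X6.408 Y7.736
G1 X6.408 Y22.167
G1 X0.000 Y22.167
G1 X0.000 Y0.000
; layer 3
G0 Z4.047
G0 X0.000 Y0.000
G1 X29.904 Y0.000
G1 X29.904 Y7.736
G1 X6.408 Y7.736
G1 X6.408 Y22.167
G1 X0.000 Y22.167
G1 X0.000 Y0.000
; layer 4
G0 Z5.397
G0 X0.000 Y0.000
G1 X29.904 Y0.000
G1 X29.904 Y7.736
G1 X6.408 Y7.736
G1 X6.408 Y22.167
G1 X0.000 Y22.167
G1 X0.000 Y0.000
; layer 5
G0 Z6.746
G0 X0.000 Y0.000
G1 X29.904 Y0.000
G1 X29.904 Y7.736
G1 X6.408 Y7.736
G1 X6.408 Y22.167
G1 X0.000 Y22.167
G1 X0.000 Y0.000
; layer 6
G0 Z8.095
G0 X0.000 Y0.000
G1 X29.904 Y0.000
G1 X29.904 Y7.736
G1 X6.408 Y7.736
G1 X6.408 Y22.167
G1 X0.000 Y22.167
G1 X0.000 Y0.000
; layer 7
G0 Z9.444
G0 X0.000 Y0.000
G1 X29.904 Y0.000
G1 X29.904 Y7.736
G1 X6.408 Y7.736
G1 X6.408 Y22.167
G1 X0.000 Y22.167
G1 X0.000 Y0.000
M2 ; end

The solid is an L-shaped prism: outer 29.9 × 22.2 mm, arm thicknesses ≈ 7.74 mm (horizontal) and 6.41 mm (vertical), extruded 9.44 mm in z. Slicing at Δz = 1.349 mm — 7 equal slices spanning the solid's height, so layer i sits at z = i·h/7 — gives 7 non-empty perimeters. Each is a 6-segment closed polygon; G0 lifts to the layer z and rapids to the start vertex, then G1 traces the edges.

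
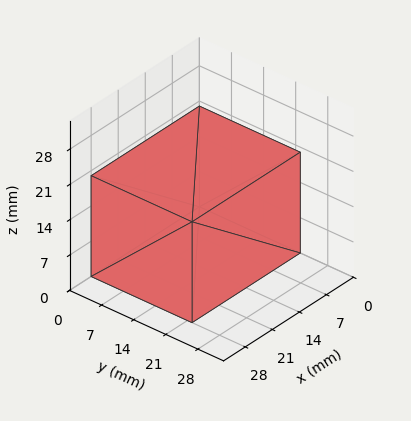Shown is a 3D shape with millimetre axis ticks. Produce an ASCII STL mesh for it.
Reading the render: the shape is a rectangular box, roughly 28 × 22 mm footprint and 20 mm tall (dimensions read to the nearest mm from the axis ticks). For the STL, each face is triangulated and given an outward normal.

solid part
  facet normal 0.0000 0.0000 -1.0000
    outer loop
      vertex 28.00 22.00 0.00
      vertex 28.00 0.00 0.00
      vertex 0.00 0.00 0.00
    endloop
  endfacet
  facet normal 0.0000 0.0000 -1.0000
    outer loop
      vertex 0.00 22.00 0.00
      vertex 28.00 22.00 0.00
      vertex 0.00 0.00 0.00
    endloop
  endfacet
  facet normal 0.0000 0.0000 1.0000
    outer loop
      vertex 0.00 0.00 20.00
      vertex 28.00 0.00 20.00
      vertex 28.00 22.00 20.00
    endloop
  endfacet
  facet normal 0.0000 0.0000 1.0000
    outer loop
      vertex 0.00 0.00 20.00
      vertex 28.00 22.00 20.00
      vertex 0.00 22.00 20.00
    endloop
  endfacet
  facet normal 0.0000 -1.0000 0.0000
    outer loop
      vertex 0.00 0.00 0.00
      vertex 28.00 0.00 0.00
      vertex 28.00 0.00 20.00
    endloop
  endfacet
  facet normal 0.0000 -1.0000 0.0000
    outer loop
      vertex 0.00 0.00 0.00
      vertex 28.00 0.00 20.00
      vertex 0.00 0.00 20.00
    endloop
  endfacet
  facet normal 0.0000 1.0000 0.0000
    outer loop
      vertex 28.00 22.00 20.00
      vertex 28.00 22.00 0.00
      vertex 0.00 22.00 0.00
    endloop
  endfacet
  facet normal 0.0000 1.0000 0.0000
    outer loop
      vertex 0.00 22.00 20.00
      vertex 28.00 22.00 20.00
      vertex 0.00 22.00 0.00
    endloop
  endfacet
  facet normal -1.0000 0.0000 0.0000
    outer loop
      vertex 0.00 22.00 20.00
      vertex 0.00 22.00 0.00
      vertex 0.00 0.00 0.00
    endloop
  endfacet
  facet normal -1.0000 0.0000 0.0000
    outer loop
      vertex 0.00 0.00 20.00
      vertex 0.00 22.00 20.00
      vertex 0.00 0.00 0.00
    endloop
  endfacet
  facet normal 1.0000 0.0000 0.0000
    outer loop
      vertex 28.00 0.00 0.00
      vertex 28.00 22.00 0.00
      vertex 28.00 22.00 20.00
    endloop
  endfacet
  facet normal 1.0000 0.0000 0.0000
    outer loop
      vertex 28.00 0.00 0.00
      vertex 28.00 22.00 20.00
      vertex 28.00 0.00 20.00
    endloop
  endfacet
endsolid part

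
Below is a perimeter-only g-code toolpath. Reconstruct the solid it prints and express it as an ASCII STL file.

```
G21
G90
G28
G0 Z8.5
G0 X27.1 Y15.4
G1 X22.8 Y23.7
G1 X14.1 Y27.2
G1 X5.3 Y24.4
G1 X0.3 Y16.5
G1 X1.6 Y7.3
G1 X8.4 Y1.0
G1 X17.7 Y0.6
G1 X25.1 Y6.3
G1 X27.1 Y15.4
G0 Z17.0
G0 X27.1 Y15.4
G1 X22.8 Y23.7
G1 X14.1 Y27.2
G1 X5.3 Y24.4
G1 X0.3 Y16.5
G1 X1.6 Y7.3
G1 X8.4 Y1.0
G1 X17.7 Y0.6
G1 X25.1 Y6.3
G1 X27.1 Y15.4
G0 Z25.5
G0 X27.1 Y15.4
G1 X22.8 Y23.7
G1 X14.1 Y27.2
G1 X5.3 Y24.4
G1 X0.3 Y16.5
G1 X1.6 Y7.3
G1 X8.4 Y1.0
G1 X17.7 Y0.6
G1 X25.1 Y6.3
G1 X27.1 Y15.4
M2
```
solid part
  facet normal 0.0000 0.0000 -1.0000
    outer loop
      vertex 14.1 27.2 0.0
      vertex 22.8 23.7 0.0
      vertex 27.1 15.4 0.0
    endloop
  endfacet
  facet normal 0.0000 0.0000 -1.0000
    outer loop
      vertex 5.3 24.4 0.0
      vertex 14.1 27.2 0.0
      vertex 27.1 15.4 0.0
    endloop
  endfacet
  facet normal 0.0000 0.0000 -1.0000
    outer loop
      vertex 0.3 16.5 0.0
      vertex 5.3 24.4 0.0
      vertex 27.1 15.4 0.0
    endloop
  endfacet
  facet normal 0.0000 0.0000 -1.0000
    outer loop
      vertex 1.6 7.3 0.0
      vertex 0.3 16.5 0.0
      vertex 27.1 15.4 0.0
    endloop
  endfacet
  facet normal 0.0000 0.0000 -1.0000
    outer loop
      vertex 8.4 1.0 0.0
      vertex 1.6 7.3 0.0
      vertex 27.1 15.4 0.0
    endloop
  endfacet
  facet normal 0.0000 0.0000 -1.0000
    outer loop
      vertex 17.7 0.6 0.0
      vertex 8.4 1.0 0.0
      vertex 27.1 15.4 0.0
    endloop
  endfacet
  facet normal 0.0000 0.0000 -1.0000
    outer loop
      vertex 25.1 6.3 0.0
      vertex 17.7 0.6 0.0
      vertex 27.1 15.4 0.0
    endloop
  endfacet
  facet normal 0.0000 0.0000 1.0000
    outer loop
      vertex 27.1 15.4 25.5
      vertex 22.8 23.7 25.5
      vertex 14.1 27.2 25.5
    endloop
  endfacet
  facet normal 0.0000 0.0000 1.0000
    outer loop
      vertex 27.1 15.4 25.5
      vertex 14.1 27.2 25.5
      vertex 5.3 24.4 25.5
    endloop
  endfacet
  facet normal 0.0000 0.0000 1.0000
    outer loop
      vertex 27.1 15.4 25.5
      vertex 5.3 24.4 25.5
      vertex 0.3 16.5 25.5
    endloop
  endfacet
  facet normal 0.0000 0.0000 1.0000
    outer loop
      vertex 27.1 15.4 25.5
      vertex 0.3 16.5 25.5
      vertex 1.6 7.3 25.5
    endloop
  endfacet
  facet normal 0.0000 0.0000 1.0000
    outer loop
      vertex 27.1 15.4 25.5
      vertex 1.6 7.3 25.5
      vertex 8.4 1.0 25.5
    endloop
  endfacet
  facet normal 0.0000 0.0000 1.0000
    outer loop
      vertex 27.1 15.4 25.5
      vertex 8.4 1.0 25.5
      vertex 17.7 0.6 25.5
    endloop
  endfacet
  facet normal 0.0000 0.0000 1.0000
    outer loop
      vertex 27.1 15.4 25.5
      vertex 17.7 0.6 25.5
      vertex 25.1 6.3 25.5
    endloop
  endfacet
  facet normal 0.8879 0.4600 0.0000
    outer loop
      vertex 27.1 15.4 0.0
      vertex 22.8 23.7 0.0
      vertex 22.8 23.7 25.5
    endloop
  endfacet
  facet normal 0.8879 0.4600 0.0000
    outer loop
      vertex 27.1 15.4 0.0
      vertex 22.8 23.7 25.5
      vertex 27.1 15.4 25.5
    endloop
  endfacet
  facet normal 0.3732 0.9277 0.0000
    outer loop
      vertex 22.8 23.7 0.0
      vertex 14.1 27.2 0.0
      vertex 14.1 27.2 25.5
    endloop
  endfacet
  facet normal 0.3732 0.9277 0.0000
    outer loop
      vertex 22.8 23.7 0.0
      vertex 14.1 27.2 25.5
      vertex 22.8 23.7 25.5
    endloop
  endfacet
  facet normal -0.3032 0.9529 0.0000
    outer loop
      vertex 14.1 27.2 0.0
      vertex 5.3 24.4 0.0
      vertex 5.3 24.4 25.5
    endloop
  endfacet
  facet normal -0.3032 0.9529 0.0000
    outer loop
      vertex 14.1 27.2 0.0
      vertex 5.3 24.4 25.5
      vertex 14.1 27.2 25.5
    endloop
  endfacet
  facet normal -0.8450 0.5348 0.0000
    outer loop
      vertex 5.3 24.4 0.0
      vertex 0.3 16.5 0.0
      vertex 0.3 16.5 25.5
    endloop
  endfacet
  facet normal -0.8450 0.5348 0.0000
    outer loop
      vertex 5.3 24.4 0.0
      vertex 0.3 16.5 25.5
      vertex 5.3 24.4 25.5
    endloop
  endfacet
  facet normal -0.9902 -0.1399 0.0000
    outer loop
      vertex 0.3 16.5 0.0
      vertex 1.6 7.3 0.0
      vertex 1.6 7.3 25.5
    endloop
  endfacet
  facet normal -0.9902 -0.1399 0.0000
    outer loop
      vertex 0.3 16.5 0.0
      vertex 1.6 7.3 25.5
      vertex 0.3 16.5 25.5
    endloop
  endfacet
  facet normal -0.6796 -0.7336 0.0000
    outer loop
      vertex 1.6 7.3 0.0
      vertex 8.4 1.0 0.0
      vertex 8.4 1.0 25.5
    endloop
  endfacet
  facet normal -0.6796 -0.7336 0.0000
    outer loop
      vertex 1.6 7.3 0.0
      vertex 8.4 1.0 25.5
      vertex 1.6 7.3 25.5
    endloop
  endfacet
  facet normal -0.0430 -0.9991 0.0000
    outer loop
      vertex 8.4 1.0 0.0
      vertex 17.7 0.6 0.0
      vertex 17.7 0.6 25.5
    endloop
  endfacet
  facet normal -0.0430 -0.9991 0.0000
    outer loop
      vertex 8.4 1.0 0.0
      vertex 17.7 0.6 25.5
      vertex 8.4 1.0 25.5
    endloop
  endfacet
  facet normal 0.6102 -0.7922 0.0000
    outer loop
      vertex 17.7 0.6 0.0
      vertex 25.1 6.3 0.0
      vertex 25.1 6.3 25.5
    endloop
  endfacet
  facet normal 0.6102 -0.7922 0.0000
    outer loop
      vertex 17.7 0.6 0.0
      vertex 25.1 6.3 25.5
      vertex 17.7 0.6 25.5
    endloop
  endfacet
  facet normal 0.9767 -0.2147 0.0000
    outer loop
      vertex 25.1 6.3 0.0
      vertex 27.1 15.4 0.0
      vertex 27.1 15.4 25.5
    endloop
  endfacet
  facet normal 0.9767 -0.2147 0.0000
    outer loop
      vertex 25.1 6.3 0.0
      vertex 27.1 15.4 25.5
      vertex 25.1 6.3 25.5
    endloop
  endfacet
endsolid part

The G0 Z moves step by Δz≈8.5 mm. Every layer's G1 loop is the same polygon, so the solid is a straight extrusion of it from z=0 to z≈25.5. Closing with flat bottom and top caps and triangulating gives 32 facets — a regular 9-sided prism (a cylinder approximated with 9 flat sides), circumscribed radius ≈ 13.6 mm, height ≈ 25.5 mm.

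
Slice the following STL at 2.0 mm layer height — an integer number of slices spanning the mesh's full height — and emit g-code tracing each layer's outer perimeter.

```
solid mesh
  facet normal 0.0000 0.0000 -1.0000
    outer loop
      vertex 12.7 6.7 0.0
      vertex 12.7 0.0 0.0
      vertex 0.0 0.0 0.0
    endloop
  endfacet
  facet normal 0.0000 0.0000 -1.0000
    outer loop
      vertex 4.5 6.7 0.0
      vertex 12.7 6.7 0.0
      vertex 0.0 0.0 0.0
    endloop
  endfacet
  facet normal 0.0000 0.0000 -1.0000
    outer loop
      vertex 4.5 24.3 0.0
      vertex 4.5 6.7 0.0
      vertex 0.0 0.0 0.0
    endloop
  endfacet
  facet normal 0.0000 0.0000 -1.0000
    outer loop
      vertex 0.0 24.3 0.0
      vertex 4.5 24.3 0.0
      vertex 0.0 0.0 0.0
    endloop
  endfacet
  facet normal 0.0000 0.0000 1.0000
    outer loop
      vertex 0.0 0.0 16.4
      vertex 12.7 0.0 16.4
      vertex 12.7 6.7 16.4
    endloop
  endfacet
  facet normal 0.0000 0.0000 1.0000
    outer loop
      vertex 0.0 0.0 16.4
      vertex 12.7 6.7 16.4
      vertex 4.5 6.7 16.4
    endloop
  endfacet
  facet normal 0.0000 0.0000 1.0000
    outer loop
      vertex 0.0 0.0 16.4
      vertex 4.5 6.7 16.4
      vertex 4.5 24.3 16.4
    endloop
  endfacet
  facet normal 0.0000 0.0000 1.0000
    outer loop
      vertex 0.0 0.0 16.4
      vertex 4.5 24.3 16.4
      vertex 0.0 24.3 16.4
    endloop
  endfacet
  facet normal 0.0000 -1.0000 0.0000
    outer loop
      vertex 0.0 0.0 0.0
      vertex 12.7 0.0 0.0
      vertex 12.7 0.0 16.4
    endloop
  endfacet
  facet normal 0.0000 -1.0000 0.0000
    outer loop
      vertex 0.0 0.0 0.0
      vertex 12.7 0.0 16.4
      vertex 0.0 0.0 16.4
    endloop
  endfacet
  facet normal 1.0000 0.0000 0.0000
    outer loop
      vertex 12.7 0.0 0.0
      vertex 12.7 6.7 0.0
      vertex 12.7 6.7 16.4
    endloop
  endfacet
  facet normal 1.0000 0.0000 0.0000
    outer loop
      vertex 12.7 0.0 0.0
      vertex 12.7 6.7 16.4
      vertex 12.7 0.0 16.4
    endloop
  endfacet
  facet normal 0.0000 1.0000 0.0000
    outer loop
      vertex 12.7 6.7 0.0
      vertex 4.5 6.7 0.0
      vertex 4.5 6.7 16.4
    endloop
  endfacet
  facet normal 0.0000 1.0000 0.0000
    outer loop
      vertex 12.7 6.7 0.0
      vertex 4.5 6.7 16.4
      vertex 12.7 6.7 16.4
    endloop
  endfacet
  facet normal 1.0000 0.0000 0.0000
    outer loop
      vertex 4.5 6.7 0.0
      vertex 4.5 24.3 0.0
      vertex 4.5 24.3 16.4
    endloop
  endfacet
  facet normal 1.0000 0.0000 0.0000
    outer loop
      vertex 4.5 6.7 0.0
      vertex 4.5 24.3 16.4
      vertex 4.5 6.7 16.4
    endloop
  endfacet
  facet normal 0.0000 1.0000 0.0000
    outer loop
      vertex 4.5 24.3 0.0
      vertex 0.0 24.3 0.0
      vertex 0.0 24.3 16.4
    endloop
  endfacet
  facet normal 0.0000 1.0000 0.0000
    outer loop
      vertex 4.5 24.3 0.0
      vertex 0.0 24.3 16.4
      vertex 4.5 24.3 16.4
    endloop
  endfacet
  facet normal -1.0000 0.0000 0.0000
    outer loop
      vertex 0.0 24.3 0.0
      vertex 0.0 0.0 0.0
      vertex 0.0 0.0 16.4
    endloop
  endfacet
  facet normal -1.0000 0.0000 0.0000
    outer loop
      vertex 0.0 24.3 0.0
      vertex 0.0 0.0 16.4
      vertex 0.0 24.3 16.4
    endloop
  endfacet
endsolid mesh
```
; perimeter-only toolpath
G21 ; units = mm
G90 ; absolute positioning
G28 ; home
; layer 1
G0 Z2.0
G0 X0.0 Y0.0
G1 X12.7 Y0.0
G1 X12.7 Y6.7
G1 X4.5 Y6.7
G1 X4.5 Y24.3
G1 X0.0 Y24.3
G1 X0.0 Y0.0
; layer 2
G0 Z4.1
G0 X0.0 Y0.0
G1 X12.7 Y0.0
G1 X12.7 Y6.7
G1 X4.5 Y6.7
G1 X4.5 Y24.3
G1 X0.0 Y24.3
G1 X0.0 Y0.0
; layer 3
G0 Z6.1
G0 X0.0 Y0.0
G1 X12.7 Y0.0
G1 X12.7 Y6.7
G1 X4.5 Y6.7
G1 X4.5 Y24.3
G1 X0.0 Y24.3
G1 X0.0 Y0.0
; layer 4
G0 Z8.2
G0 X0.0 Y0.0
G1 X12.7 Y0.0
G1 X12.7 Y6.7
G1 X4.5 Y6.7
G1 X4.5 Y24.3
G1 X0.0 Y24.3
G1 X0.0 Y0.0
; layer 5
G0 Z10.2
G0 X0.0 Y0.0
G1 X12.7 Y0.0
G1 X12.7 Y6.7
G1 X4.5 Y6.7
G1 X4.5 Y24.3
G1 X0.0 Y24.3
G1 X0.0 Y0.0
; layer 6
G0 Z12.3
G0 X0.0 Y0.0
G1 X12.7 Y0.0
G1 X12.7 Y6.7
G1 X4.5 Y6.7
G1 X4.5 Y24.3
G1 X0.0 Y24.3
G1 X0.0 Y0.0
; layer 7
G0 Z14.3
G0 X0.0 Y0.0
G1 X12.7 Y0.0
G1 X12.7 Y6.7
G1 X4.5 Y6.7
G1 X4.5 Y24.3
G1 X0.0 Y24.3
G1 X0.0 Y0.0
; layer 8
G0 Z16.4
G0 X0.0 Y0.0
G1 X12.7 Y0.0
G1 X12.7 Y6.7
G1 X4.5 Y6.7
G1 X4.5 Y24.3
G1 X0.0 Y24.3
G1 X0.0 Y0.0
M2 ; end

The solid is an L-shaped prism: outer 12.7 × 24.3 mm, arm thicknesses ≈ 6.7 mm (horizontal) and 4.5 mm (vertical), extruded 16.4 mm in z. Slicing at Δz = 2.0 mm — 8 equal slices spanning the solid's height, so layer i sits at z = i·h/8 — gives 8 non-empty perimeters. Each is a 6-segment closed polygon; G0 lifts to the layer z and rapids to the start vertex, then G1 traces the edges.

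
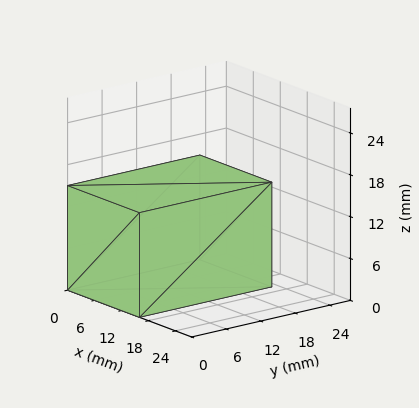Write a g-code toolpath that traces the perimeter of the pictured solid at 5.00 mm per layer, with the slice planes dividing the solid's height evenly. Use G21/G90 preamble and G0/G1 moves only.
Reading the render: the shape is a rectangular box, roughly 16 × 23 mm footprint and 15 mm tall (dimensions read to the nearest mm from the axis ticks). For the g-code, the solid's height is divided into equal slices at the stated Δz and each level perimeter traced with G1 moves after a G0 lift.

; perimeter-only toolpath
G21 ; units = mm
G90 ; absolute positioning
G28 ; home
; layer 1
G0 Z5.00
G0 X0.00 Y0.00
G1 X16.00 Y0.00
G1 X16.00 Y23.00
G1 X0.00 Y23.00
G1 X0.00 Y0.00
; layer 2
G0 Z10.00
G0 X0.00 Y0.00
G1 X16.00 Y0.00
G1 X16.00 Y23.00
G1 X0.00 Y23.00
G1 X0.00 Y0.00
; layer 3
G0 Z15.00
G0 X0.00 Y0.00
G1 X16.00 Y0.00
G1 X16.00 Y23.00
G1 X0.00 Y23.00
G1 X0.00 Y0.00
M2 ; end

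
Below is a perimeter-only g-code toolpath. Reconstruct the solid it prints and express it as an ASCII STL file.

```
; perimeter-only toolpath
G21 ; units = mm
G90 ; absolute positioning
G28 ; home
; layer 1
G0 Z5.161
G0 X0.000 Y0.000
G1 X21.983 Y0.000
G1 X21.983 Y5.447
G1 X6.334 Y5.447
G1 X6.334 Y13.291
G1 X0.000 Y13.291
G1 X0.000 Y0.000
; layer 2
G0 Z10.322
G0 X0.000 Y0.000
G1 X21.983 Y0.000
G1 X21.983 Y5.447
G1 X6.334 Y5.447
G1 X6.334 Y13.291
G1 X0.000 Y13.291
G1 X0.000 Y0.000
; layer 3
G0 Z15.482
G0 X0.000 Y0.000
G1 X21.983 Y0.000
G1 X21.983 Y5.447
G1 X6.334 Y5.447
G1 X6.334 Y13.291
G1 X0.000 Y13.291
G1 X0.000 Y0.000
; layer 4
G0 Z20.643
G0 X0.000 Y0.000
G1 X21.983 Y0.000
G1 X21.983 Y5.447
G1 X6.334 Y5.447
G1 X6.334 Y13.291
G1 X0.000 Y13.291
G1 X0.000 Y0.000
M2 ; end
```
solid part
  facet normal 0.0000 0.0000 -1.0000
    outer loop
      vertex 21.983 5.447 0.000
      vertex 21.983 0.000 0.000
      vertex 0.000 0.000 0.000
    endloop
  endfacet
  facet normal 0.0000 0.0000 -1.0000
    outer loop
      vertex 6.334 5.447 0.000
      vertex 21.983 5.447 0.000
      vertex 0.000 0.000 0.000
    endloop
  endfacet
  facet normal 0.0000 0.0000 -1.0000
    outer loop
      vertex 6.334 13.291 0.000
      vertex 6.334 5.447 0.000
      vertex 0.000 0.000 0.000
    endloop
  endfacet
  facet normal 0.0000 0.0000 -1.0000
    outer loop
      vertex 0.000 13.291 0.000
      vertex 6.334 13.291 0.000
      vertex 0.000 0.000 0.000
    endloop
  endfacet
  facet normal 0.0000 0.0000 1.0000
    outer loop
      vertex 0.000 0.000 20.643
      vertex 21.983 0.000 20.643
      vertex 21.983 5.447 20.643
    endloop
  endfacet
  facet normal 0.0000 0.0000 1.0000
    outer loop
      vertex 0.000 0.000 20.643
      vertex 21.983 5.447 20.643
      vertex 6.334 5.447 20.643
    endloop
  endfacet
  facet normal 0.0000 0.0000 1.0000
    outer loop
      vertex 0.000 0.000 20.643
      vertex 6.334 5.447 20.643
      vertex 6.334 13.291 20.643
    endloop
  endfacet
  facet normal 0.0000 0.0000 1.0000
    outer loop
      vertex 0.000 0.000 20.643
      vertex 6.334 13.291 20.643
      vertex 0.000 13.291 20.643
    endloop
  endfacet
  facet normal 0.0000 -1.0000 0.0000
    outer loop
      vertex 0.000 0.000 0.000
      vertex 21.983 0.000 0.000
      vertex 21.983 0.000 20.643
    endloop
  endfacet
  facet normal 0.0000 -1.0000 0.0000
    outer loop
      vertex 0.000 0.000 0.000
      vertex 21.983 0.000 20.643
      vertex 0.000 0.000 20.643
    endloop
  endfacet
  facet normal 1.0000 0.0000 0.0000
    outer loop
      vertex 21.983 0.000 0.000
      vertex 21.983 5.447 0.000
      vertex 21.983 5.447 20.643
    endloop
  endfacet
  facet normal 1.0000 0.0000 0.0000
    outer loop
      vertex 21.983 0.000 0.000
      vertex 21.983 5.447 20.643
      vertex 21.983 0.000 20.643
    endloop
  endfacet
  facet normal 0.0000 1.0000 0.0000
    outer loop
      vertex 21.983 5.447 0.000
      vertex 6.334 5.447 0.000
      vertex 6.334 5.447 20.643
    endloop
  endfacet
  facet normal 0.0000 1.0000 0.0000
    outer loop
      vertex 21.983 5.447 0.000
      vertex 6.334 5.447 20.643
      vertex 21.983 5.447 20.643
    endloop
  endfacet
  facet normal 1.0000 0.0000 0.0000
    outer loop
      vertex 6.334 5.447 0.000
      vertex 6.334 13.291 0.000
      vertex 6.334 13.291 20.643
    endloop
  endfacet
  facet normal 1.0000 0.0000 0.0000
    outer loop
      vertex 6.334 5.447 0.000
      vertex 6.334 13.291 20.643
      vertex 6.334 5.447 20.643
    endloop
  endfacet
  facet normal 0.0000 1.0000 0.0000
    outer loop
      vertex 6.334 13.291 0.000
      vertex 0.000 13.291 0.000
      vertex 0.000 13.291 20.643
    endloop
  endfacet
  facet normal 0.0000 1.0000 0.0000
    outer loop
      vertex 6.334 13.291 0.000
      vertex 0.000 13.291 20.643
      vertex 6.334 13.291 20.643
    endloop
  endfacet
  facet normal -1.0000 0.0000 0.0000
    outer loop
      vertex 0.000 13.291 0.000
      vertex 0.000 0.000 0.000
      vertex 0.000 0.000 20.643
    endloop
  endfacet
  facet normal -1.0000 0.0000 0.0000
    outer loop
      vertex 0.000 13.291 0.000
      vertex 0.000 0.000 20.643
      vertex 0.000 13.291 20.643
    endloop
  endfacet
endsolid part

The G0 Z moves step by Δz≈5.161 mm. Every layer's G1 loop is the same polygon, so the solid is a straight extrusion of it from z=0 to z≈20.6. Closing with flat bottom and top caps and triangulating gives 20 facets — an L-shaped prism: outer 22 × 13.3 mm, arm thicknesses ≈ 5.45 mm (horizontal) and 6.33 mm (vertical), extruded 20.6 mm in z.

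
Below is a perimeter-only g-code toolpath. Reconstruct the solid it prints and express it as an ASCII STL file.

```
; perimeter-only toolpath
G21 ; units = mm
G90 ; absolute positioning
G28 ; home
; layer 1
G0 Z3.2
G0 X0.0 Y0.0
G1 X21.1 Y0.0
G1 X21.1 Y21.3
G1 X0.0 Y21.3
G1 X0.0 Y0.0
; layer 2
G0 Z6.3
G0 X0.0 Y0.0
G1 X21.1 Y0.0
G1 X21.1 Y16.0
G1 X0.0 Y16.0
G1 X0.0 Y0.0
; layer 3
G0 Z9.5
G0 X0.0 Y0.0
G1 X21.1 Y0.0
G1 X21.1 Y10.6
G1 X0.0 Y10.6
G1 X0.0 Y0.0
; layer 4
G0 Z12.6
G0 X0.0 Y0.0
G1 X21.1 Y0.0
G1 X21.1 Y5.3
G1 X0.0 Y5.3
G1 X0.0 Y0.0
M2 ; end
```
solid part
  facet normal 0.0000 0.0000 -1.0000
    outer loop
      vertex 21.1 26.6 0.0
      vertex 21.1 0.0 0.0
      vertex 0.0 0.0 0.0
    endloop
  endfacet
  facet normal 0.0000 0.0000 -1.0000
    outer loop
      vertex 0.0 26.6 0.0
      vertex 21.1 26.6 0.0
      vertex 0.0 0.0 0.0
    endloop
  endfacet
  facet normal 0.0000 -1.0000 0.0000
    outer loop
      vertex 0.0 0.0 0.0
      vertex 21.1 0.0 0.0
      vertex 21.1 0.0 15.8
    endloop
  endfacet
  facet normal 0.0000 -1.0000 0.0000
    outer loop
      vertex 0.0 0.0 0.0
      vertex 21.1 0.0 15.8
      vertex 0.0 0.0 15.8
    endloop
  endfacet
  facet normal 0.0000 0.5107 0.8598
    outer loop
      vertex 0.0 0.0 15.8
      vertex 21.1 0.0 15.8
      vertex 21.1 26.6 0.0
    endloop
  endfacet
  facet normal 0.0000 0.5107 0.8598
    outer loop
      vertex 0.0 0.0 15.8
      vertex 21.1 26.6 0.0
      vertex 0.0 26.6 0.0
    endloop
  endfacet
  facet normal -1.0000 0.0000 0.0000
    outer loop
      vertex 0.0 0.0 15.8
      vertex 0.0 26.6 0.0
      vertex 0.0 0.0 0.0
    endloop
  endfacet
  facet normal 1.0000 0.0000 0.0000
    outer loop
      vertex 21.1 0.0 0.0
      vertex 21.1 26.6 0.0
      vertex 21.1 0.0 15.8
    endloop
  endfacet
endsolid part

The G0 Z moves step by Δz≈3.2 mm. The G1 loops shrink linearly with z, so the solid tapers from its base footprint up to z≈15.8. Closing with a flat bottom cap and the tapered top and triangulating gives 8 facets — a wedge (ramp): 21.1 × 26.6 mm base, rising to 15.8 mm along the y=0 edge and sloping linearly to z=0 at y=26.6.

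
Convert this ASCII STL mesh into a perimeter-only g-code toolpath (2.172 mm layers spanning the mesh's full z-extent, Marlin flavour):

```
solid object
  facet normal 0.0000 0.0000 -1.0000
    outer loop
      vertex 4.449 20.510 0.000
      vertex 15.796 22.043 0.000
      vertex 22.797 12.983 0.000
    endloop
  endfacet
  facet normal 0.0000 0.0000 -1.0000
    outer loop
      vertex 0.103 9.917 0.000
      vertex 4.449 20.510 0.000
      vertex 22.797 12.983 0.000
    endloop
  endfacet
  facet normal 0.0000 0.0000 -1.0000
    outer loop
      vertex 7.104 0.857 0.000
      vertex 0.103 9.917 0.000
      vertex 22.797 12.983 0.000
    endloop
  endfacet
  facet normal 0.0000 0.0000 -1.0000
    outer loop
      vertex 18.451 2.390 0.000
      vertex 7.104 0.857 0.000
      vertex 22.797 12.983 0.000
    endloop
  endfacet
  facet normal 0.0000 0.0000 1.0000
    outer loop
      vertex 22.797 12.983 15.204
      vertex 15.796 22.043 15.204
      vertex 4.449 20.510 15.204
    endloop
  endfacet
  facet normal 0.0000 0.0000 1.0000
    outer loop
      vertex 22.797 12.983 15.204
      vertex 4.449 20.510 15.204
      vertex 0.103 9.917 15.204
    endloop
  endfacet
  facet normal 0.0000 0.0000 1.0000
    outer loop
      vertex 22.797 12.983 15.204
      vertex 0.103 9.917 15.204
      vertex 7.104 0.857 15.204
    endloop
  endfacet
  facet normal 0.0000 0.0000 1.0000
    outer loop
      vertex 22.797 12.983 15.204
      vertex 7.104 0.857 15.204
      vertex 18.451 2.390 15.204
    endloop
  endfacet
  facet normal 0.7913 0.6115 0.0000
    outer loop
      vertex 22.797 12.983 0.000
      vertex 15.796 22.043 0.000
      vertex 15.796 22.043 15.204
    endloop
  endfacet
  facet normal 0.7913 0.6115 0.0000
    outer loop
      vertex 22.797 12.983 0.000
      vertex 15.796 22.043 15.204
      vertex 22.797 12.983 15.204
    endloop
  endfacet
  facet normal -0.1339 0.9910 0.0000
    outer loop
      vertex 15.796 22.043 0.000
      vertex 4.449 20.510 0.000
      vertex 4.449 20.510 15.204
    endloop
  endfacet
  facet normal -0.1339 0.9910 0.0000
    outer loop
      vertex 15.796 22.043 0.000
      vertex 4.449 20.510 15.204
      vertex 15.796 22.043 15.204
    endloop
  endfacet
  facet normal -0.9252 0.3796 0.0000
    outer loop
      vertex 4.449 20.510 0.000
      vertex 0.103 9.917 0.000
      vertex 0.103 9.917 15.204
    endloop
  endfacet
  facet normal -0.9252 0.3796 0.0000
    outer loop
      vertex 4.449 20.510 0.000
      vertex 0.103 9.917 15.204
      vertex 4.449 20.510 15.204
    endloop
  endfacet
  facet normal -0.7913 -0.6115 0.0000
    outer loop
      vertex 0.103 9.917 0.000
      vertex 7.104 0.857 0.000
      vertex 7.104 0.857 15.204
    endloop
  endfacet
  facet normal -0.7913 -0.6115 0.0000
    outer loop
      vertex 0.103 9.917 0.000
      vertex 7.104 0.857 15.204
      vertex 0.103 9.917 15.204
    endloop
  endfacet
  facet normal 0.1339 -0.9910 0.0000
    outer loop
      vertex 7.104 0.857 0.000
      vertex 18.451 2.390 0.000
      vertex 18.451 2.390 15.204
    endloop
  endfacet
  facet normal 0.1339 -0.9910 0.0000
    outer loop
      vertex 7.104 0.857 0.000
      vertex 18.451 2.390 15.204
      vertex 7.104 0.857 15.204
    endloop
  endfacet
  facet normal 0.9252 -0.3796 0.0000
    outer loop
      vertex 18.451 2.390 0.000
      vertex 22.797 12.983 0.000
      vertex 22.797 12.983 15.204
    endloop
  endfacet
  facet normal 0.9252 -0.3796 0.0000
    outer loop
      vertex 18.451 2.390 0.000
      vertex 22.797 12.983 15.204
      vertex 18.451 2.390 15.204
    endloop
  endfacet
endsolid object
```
; perimeter-only toolpath
G21 ; units = mm
G90 ; absolute positioning
G28 ; home
; layer 1
G0 Z2.172
G0 X22.797 Y12.983
G1 X15.796 Y22.043
G1 X4.449 Y20.510
G1 X0.103 Y9.917
G1 X7.104 Y0.857
G1 X18.451 Y2.390
G1 X22.797 Y12.983
; layer 2
G0 Z4.344
G0 X22.797 Y12.983
G1 X15.796 Y22.043
G1 X4.449 Y20.510
G1 X0.103 Y9.917
G1 X7.104 Y0.857
G1 X18.451 Y2.390
G1 X22.797 Y12.983
; layer 3
G0 Z6.516
G0 X22.797 Y12.983
G1 X15.796 Y22.043
G1 X4.449 Y20.510
G1 X0.103 Y9.917
G1 X7.104 Y0.857
G1 X18.451 Y2.390
G1 X22.797 Y12.983
; layer 4
G0 Z8.688
G0 X22.797 Y12.983
G1 X15.796 Y22.043
G1 X4.449 Y20.510
G1 X0.103 Y9.917
G1 X7.104 Y0.857
G1 X18.451 Y2.390
G1 X22.797 Y12.983
; layer 5
G0 Z10.860
G0 X22.797 Y12.983
G1 X15.796 Y22.043
G1 X4.449 Y20.510
G1 X0.103 Y9.917
G1 X7.104 Y0.857
G1 X18.451 Y2.390
G1 X22.797 Y12.983
; layer 6
G0 Z13.032
G0 X22.797 Y12.983
G1 X15.796 Y22.043
G1 X4.449 Y20.510
G1 X0.103 Y9.917
G1 X7.104 Y0.857
G1 X18.451 Y2.390
G1 X22.797 Y12.983
; layer 7
G0 Z15.204
G0 X22.797 Y12.983
G1 X15.796 Y22.043
G1 X4.449 Y20.510
G1 X0.103 Y9.917
G1 X7.104 Y0.857
G1 X18.451 Y2.390
G1 X22.797 Y12.983
M2 ; end

The solid is a regular 6-sided prism (a cylinder approximated with 6 flat sides), circumscribed radius ≈ 11.4 mm, height ≈ 15.2 mm. Slicing at Δz = 2.172 mm — 7 equal slices spanning the solid's height, so layer i sits at z = i·h/7 — gives 7 non-empty perimeters. Each is a 6-segment closed polygon; G0 lifts to the layer z and rapids to the start vertex, then G1 traces the edges.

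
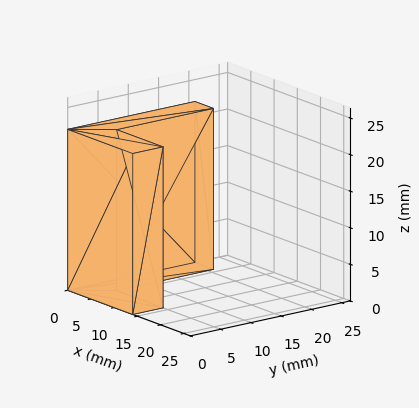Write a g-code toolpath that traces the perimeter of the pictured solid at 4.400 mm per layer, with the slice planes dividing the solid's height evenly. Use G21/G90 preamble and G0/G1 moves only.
Reading the render: the shape is an L-shaped prism: outer 14 × 21 mm, arm thicknesses ≈ 5 mm (horizontal) and 4 mm (vertical), extruded 22 mm in z (dimensions read to the nearest mm from the axis ticks). For the g-code, the solid's height is divided into equal slices at the stated Δz and each level perimeter traced with G1 moves after a G0 lift.

; perimeter-only toolpath
G21 ; units = mm
G90 ; absolute positioning
G28 ; home
; layer 1
G0 Z4.400
G0 X0.000 Y0.000
G1 X14.000 Y0.000
G1 X14.000 Y5.000
G1 X4.000 Y5.000
G1 X4.000 Y21.000
G1 X0.000 Y21.000
G1 X0.000 Y0.000
; layer 2
G0 Z8.800
G0 X0.000 Y0.000
G1 X14.000 Y0.000
G1 X14.000 Y5.000
G1 X4.000 Y5.000
G1 X4.000 Y21.000
G1 X0.000 Y21.000
G1 X0.000 Y0.000
; layer 3
G0 Z13.200
G0 X0.000 Y0.000
G1 X14.000 Y0.000
G1 X14.000 Y5.000
G1 X4.000 Y5.000
G1 X4.000 Y21.000
G1 X0.000 Y21.000
G1 X0.000 Y0.000
; layer 4
G0 Z17.600
G0 X0.000 Y0.000
G1 X14.000 Y0.000
G1 X14.000 Y5.000
G1 X4.000 Y5.000
G1 X4.000 Y21.000
G1 X0.000 Y21.000
G1 X0.000 Y0.000
; layer 5
G0 Z22.000
G0 X0.000 Y0.000
G1 X14.000 Y0.000
G1 X14.000 Y5.000
G1 X4.000 Y5.000
G1 X4.000 Y21.000
G1 X0.000 Y21.000
G1 X0.000 Y0.000
M2 ; end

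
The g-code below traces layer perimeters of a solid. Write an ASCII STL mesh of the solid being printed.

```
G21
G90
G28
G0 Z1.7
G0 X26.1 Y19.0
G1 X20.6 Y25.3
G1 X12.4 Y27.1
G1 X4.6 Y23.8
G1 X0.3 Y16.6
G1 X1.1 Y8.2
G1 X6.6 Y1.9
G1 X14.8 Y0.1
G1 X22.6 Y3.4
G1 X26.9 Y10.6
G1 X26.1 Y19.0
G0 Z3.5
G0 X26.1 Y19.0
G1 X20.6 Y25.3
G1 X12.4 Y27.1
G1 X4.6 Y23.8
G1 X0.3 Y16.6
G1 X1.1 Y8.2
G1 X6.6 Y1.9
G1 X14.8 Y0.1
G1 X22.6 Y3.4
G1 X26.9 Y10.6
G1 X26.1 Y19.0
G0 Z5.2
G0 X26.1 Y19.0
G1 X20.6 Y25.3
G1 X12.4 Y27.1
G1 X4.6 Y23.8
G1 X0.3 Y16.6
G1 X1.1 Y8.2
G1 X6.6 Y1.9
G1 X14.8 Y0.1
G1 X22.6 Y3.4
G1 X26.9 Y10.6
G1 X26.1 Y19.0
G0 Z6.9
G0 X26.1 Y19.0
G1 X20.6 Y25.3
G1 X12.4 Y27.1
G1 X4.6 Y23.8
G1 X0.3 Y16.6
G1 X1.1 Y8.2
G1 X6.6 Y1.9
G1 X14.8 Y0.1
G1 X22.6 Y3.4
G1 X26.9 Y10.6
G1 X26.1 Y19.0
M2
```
solid part
  facet normal 0.0000 0.0000 -1.0000
    outer loop
      vertex 12.4 27.1 0.0
      vertex 20.6 25.3 0.0
      vertex 26.1 19.0 0.0
    endloop
  endfacet
  facet normal 0.0000 0.0000 -1.0000
    outer loop
      vertex 4.6 23.8 0.0
      vertex 12.4 27.1 0.0
      vertex 26.1 19.0 0.0
    endloop
  endfacet
  facet normal 0.0000 0.0000 -1.0000
    outer loop
      vertex 0.3 16.6 0.0
      vertex 4.6 23.8 0.0
      vertex 26.1 19.0 0.0
    endloop
  endfacet
  facet normal 0.0000 0.0000 -1.0000
    outer loop
      vertex 1.1 8.2 0.0
      vertex 0.3 16.6 0.0
      vertex 26.1 19.0 0.0
    endloop
  endfacet
  facet normal 0.0000 0.0000 -1.0000
    outer loop
      vertex 6.6 1.9 0.0
      vertex 1.1 8.2 0.0
      vertex 26.1 19.0 0.0
    endloop
  endfacet
  facet normal 0.0000 0.0000 -1.0000
    outer loop
      vertex 14.8 0.1 0.0
      vertex 6.6 1.9 0.0
      vertex 26.1 19.0 0.0
    endloop
  endfacet
  facet normal 0.0000 0.0000 -1.0000
    outer loop
      vertex 22.6 3.4 0.0
      vertex 14.8 0.1 0.0
      vertex 26.1 19.0 0.0
    endloop
  endfacet
  facet normal 0.0000 0.0000 -1.0000
    outer loop
      vertex 26.9 10.6 0.0
      vertex 22.6 3.4 0.0
      vertex 26.1 19.0 0.0
    endloop
  endfacet
  facet normal 0.0000 0.0000 1.0000
    outer loop
      vertex 26.1 19.0 6.9
      vertex 20.6 25.3 6.9
      vertex 12.4 27.1 6.9
    endloop
  endfacet
  facet normal 0.0000 0.0000 1.0000
    outer loop
      vertex 26.1 19.0 6.9
      vertex 12.4 27.1 6.9
      vertex 4.6 23.8 6.9
    endloop
  endfacet
  facet normal 0.0000 0.0000 1.0000
    outer loop
      vertex 26.1 19.0 6.9
      vertex 4.6 23.8 6.9
      vertex 0.3 16.6 6.9
    endloop
  endfacet
  facet normal 0.0000 0.0000 1.0000
    outer loop
      vertex 26.1 19.0 6.9
      vertex 0.3 16.6 6.9
      vertex 1.1 8.2 6.9
    endloop
  endfacet
  facet normal 0.0000 0.0000 1.0000
    outer loop
      vertex 26.1 19.0 6.9
      vertex 1.1 8.2 6.9
      vertex 6.6 1.9 6.9
    endloop
  endfacet
  facet normal 0.0000 0.0000 1.0000
    outer loop
      vertex 26.1 19.0 6.9
      vertex 6.6 1.9 6.9
      vertex 14.8 0.1 6.9
    endloop
  endfacet
  facet normal 0.0000 0.0000 1.0000
    outer loop
      vertex 26.1 19.0 6.9
      vertex 14.8 0.1 6.9
      vertex 22.6 3.4 6.9
    endloop
  endfacet
  facet normal 0.0000 0.0000 1.0000
    outer loop
      vertex 26.1 19.0 6.9
      vertex 22.6 3.4 6.9
      vertex 26.9 10.6 6.9
    endloop
  endfacet
  facet normal 0.7533 0.6577 0.0000
    outer loop
      vertex 26.1 19.0 0.0
      vertex 20.6 25.3 0.0
      vertex 20.6 25.3 6.9
    endloop
  endfacet
  facet normal 0.7533 0.6577 0.0000
    outer loop
      vertex 26.1 19.0 0.0
      vertex 20.6 25.3 6.9
      vertex 26.1 19.0 6.9
    endloop
  endfacet
  facet normal 0.2144 0.9767 0.0000
    outer loop
      vertex 20.6 25.3 0.0
      vertex 12.4 27.1 0.0
      vertex 12.4 27.1 6.9
    endloop
  endfacet
  facet normal 0.2144 0.9767 0.0000
    outer loop
      vertex 20.6 25.3 0.0
      vertex 12.4 27.1 6.9
      vertex 20.6 25.3 6.9
    endloop
  endfacet
  facet normal -0.3896 0.9210 0.0000
    outer loop
      vertex 12.4 27.1 0.0
      vertex 4.6 23.8 0.0
      vertex 4.6 23.8 6.9
    endloop
  endfacet
  facet normal -0.3896 0.9210 0.0000
    outer loop
      vertex 12.4 27.1 0.0
      vertex 4.6 23.8 6.9
      vertex 12.4 27.1 6.9
    endloop
  endfacet
  facet normal -0.8585 0.5127 0.0000
    outer loop
      vertex 4.6 23.8 0.0
      vertex 0.3 16.6 0.0
      vertex 0.3 16.6 6.9
    endloop
  endfacet
  facet normal -0.8585 0.5127 0.0000
    outer loop
      vertex 4.6 23.8 0.0
      vertex 0.3 16.6 6.9
      vertex 4.6 23.8 6.9
    endloop
  endfacet
  facet normal -0.9955 -0.0948 0.0000
    outer loop
      vertex 0.3 16.6 0.0
      vertex 1.1 8.2 0.0
      vertex 1.1 8.2 6.9
    endloop
  endfacet
  facet normal -0.9955 -0.0948 0.0000
    outer loop
      vertex 0.3 16.6 0.0
      vertex 1.1 8.2 6.9
      vertex 0.3 16.6 6.9
    endloop
  endfacet
  facet normal -0.7533 -0.6577 0.0000
    outer loop
      vertex 1.1 8.2 0.0
      vertex 6.6 1.9 0.0
      vertex 6.6 1.9 6.9
    endloop
  endfacet
  facet normal -0.7533 -0.6577 0.0000
    outer loop
      vertex 1.1 8.2 0.0
      vertex 6.6 1.9 6.9
      vertex 1.1 8.2 6.9
    endloop
  endfacet
  facet normal -0.2144 -0.9767 0.0000
    outer loop
      vertex 6.6 1.9 0.0
      vertex 14.8 0.1 0.0
      vertex 14.8 0.1 6.9
    endloop
  endfacet
  facet normal -0.2144 -0.9767 0.0000
    outer loop
      vertex 6.6 1.9 0.0
      vertex 14.8 0.1 6.9
      vertex 6.6 1.9 6.9
    endloop
  endfacet
  facet normal 0.3896 -0.9210 0.0000
    outer loop
      vertex 14.8 0.1 0.0
      vertex 22.6 3.4 0.0
      vertex 22.6 3.4 6.9
    endloop
  endfacet
  facet normal 0.3896 -0.9210 0.0000
    outer loop
      vertex 14.8 0.1 0.0
      vertex 22.6 3.4 6.9
      vertex 14.8 0.1 6.9
    endloop
  endfacet
  facet normal 0.8585 -0.5127 0.0000
    outer loop
      vertex 22.6 3.4 0.0
      vertex 26.9 10.6 0.0
      vertex 26.9 10.6 6.9
    endloop
  endfacet
  facet normal 0.8585 -0.5127 0.0000
    outer loop
      vertex 22.6 3.4 0.0
      vertex 26.9 10.6 6.9
      vertex 22.6 3.4 6.9
    endloop
  endfacet
  facet normal 0.9955 0.0948 0.0000
    outer loop
      vertex 26.9 10.6 0.0
      vertex 26.1 19.0 0.0
      vertex 26.1 19.0 6.9
    endloop
  endfacet
  facet normal 0.9955 0.0948 0.0000
    outer loop
      vertex 26.9 10.6 0.0
      vertex 26.1 19.0 6.9
      vertex 26.9 10.6 6.9
    endloop
  endfacet
endsolid part

The G0 Z moves step by Δz≈1.7 mm. Every layer's G1 loop is the same polygon, so the solid is a straight extrusion of it from z=0 to z≈6.9. Closing with flat bottom and top caps and triangulating gives 36 facets — a regular 10-sided prism (a cylinder approximated with 10 flat sides), circumscribed radius ≈ 13.6 mm, height ≈ 6.9 mm.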